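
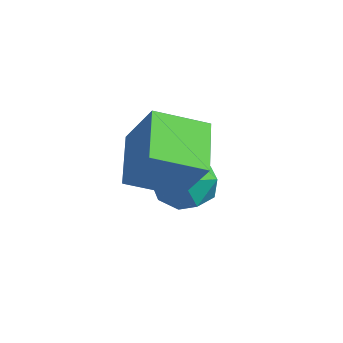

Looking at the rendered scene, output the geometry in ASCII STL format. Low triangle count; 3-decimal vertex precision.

solid 
facet normal -0.985 0.030 -0.171
outer loop
vertex 1.202 -0.149 0.863
vertex 1.127 -1.368 1.083
vertex 0.99 -0.56 2.015
endloop
endfacet
facet normal -0.753 0.651 0.094
outer loop
vertex 1.202 -0.149 0.863
vertex 0.99 -0.56 2.015
vertex 1.778 0.379 1.827
endloop
endfacet
facet normal -0.252 0.904 -0.345
outer loop
vertex 1.202 -0.149 0.863
vertex 1.778 0.379 1.827
vertex 2.402 0.153 0.779
endloop
endfacet
facet normal -0.172 0.440 -0.882
outer loop
vertex 1.202 -0.149 0.863
vertex 2.402 0.153 0.779
vertex 2.0 -0.927 0.319
endloop
endfacet
facet normal -0.626 -0.101 -0.773
outer loop
vertex 1.202 -0.149 0.863
vertex 2.0 -0.927 0.319
vertex 1.127 -1.368 1.083
endloop
endfacet
facet normal -0.448 0.521 0.726
outer loop
vertex 1.778 0.379 1.827
vertex 0.99 -0.56 2.015
vertex 2.06 -0.513 2.641
endloop
endfacet
facet normal -0.823 -0.484 0.299
outer loop
vertex 0.99 -0.56 2.015
vertex 1.127 -1.368 1.083
vertex 1.658 -1.593 2.181
endloop
endfacet
facet normal -0.242 -0.695 -0.677
outer loop
vertex 1.127 -1.368 1.083
vertex 2.0 -0.927 0.319
vertex 2.282 -1.819 1.133
endloop
endfacet
facet normal 0.491 0.180 -0.852
outer loop
vertex 2.0 -0.927 0.319
vertex 2.402 0.153 0.779
vertex 3.07 -0.88 0.945
endloop
endfacet
facet normal 0.363 0.932 0.015
outer loop
vertex 2.402 0.153 0.779
vertex 1.778 0.379 1.827
vertex 2.933 -0.072 1.877
endloop
endfacet
facet normal 0.172 -0.440 0.882
outer loop
vertex 2.858 -1.291 2.097
vertex 2.06 -0.513 2.641
vertex 1.658 -1.593 2.181
endloop
endfacet
facet normal 0.252 -0.904 0.345
outer loop
vertex 2.858 -1.291 2.097
vertex 1.658 -1.593 2.181
vertex 2.282 -1.819 1.133
endloop
endfacet
facet normal 0.753 -0.651 -0.094
outer loop
vertex 2.858 -1.291 2.097
vertex 2.282 -1.819 1.133
vertex 3.07 -0.88 0.945
endloop
endfacet
facet normal 0.985 -0.030 0.171
outer loop
vertex 2.858 -1.291 2.097
vertex 3.07 -0.88 0.945
vertex 2.933 -0.072 1.877
endloop
endfacet
facet normal 0.626 0.101 0.773
outer loop
vertex 2.858 -1.291 2.097
vertex 2.933 -0.072 1.877
vertex 2.06 -0.513 2.641
endloop
endfacet
facet normal -0.491 -0.180 0.852
outer loop
vertex 1.658 -1.593 2.181
vertex 2.06 -0.513 2.641
vertex 0.99 -0.56 2.015
endloop
endfacet
facet normal -0.363 -0.932 -0.015
outer loop
vertex 2.282 -1.819 1.133
vertex 1.658 -1.593 2.181
vertex 1.127 -1.368 1.083
endloop
endfacet
facet normal 0.448 -0.521 -0.726
outer loop
vertex 3.07 -0.88 0.945
vertex 2.282 -1.819 1.133
vertex 2.0 -0.927 0.319
endloop
endfacet
facet normal 0.823 0.484 -0.299
outer loop
vertex 2.933 -0.072 1.877
vertex 3.07 -0.88 0.945
vertex 2.402 0.153 0.779
endloop
endfacet
facet normal 0.242 0.695 0.677
outer loop
vertex 2.06 -0.513 2.641
vertex 2.933 -0.072 1.877
vertex 1.778 0.379 1.827
endloop
endfacet
facet normal -0.611 -0.122 -0.782
outer loop
vertex 1.711 -2.63 3.861
vertex 2.291 -0.914 3.14
vertex 3.281 -3.611 2.788
endloop
endfacet
facet normal -0.297 -0.880 0.370
outer loop
vertex 4.509 -3.366 4.36
vertex 1.711 -2.63 3.861
vertex 3.281 -3.611 2.788
endloop
endfacet
facet normal -0.611 -0.122 -0.782
outer loop
vertex 3.281 -3.611 2.788
vertex 2.291 -0.914 3.14
vertex 3.861 -1.895 2.067
endloop
endfacet
facet normal 0.734 -0.459 -0.502
outer loop
vertex 3.861 -1.895 2.067
vertex 4.509 -3.366 4.36
vertex 3.281 -3.611 2.788
endloop
endfacet
facet normal -0.734 0.459 0.502
outer loop
vertex 1.711 -2.63 3.861
vertex 3.519 -0.669 4.712
vertex 2.291 -0.914 3.14
endloop
endfacet
facet normal -0.297 -0.880 0.370
outer loop
vertex 2.939 -2.385 5.433
vertex 1.711 -2.63 3.861
vertex 4.509 -3.366 4.36
endloop
endfacet
facet normal -0.734 0.459 0.502
outer loop
vertex 2.939 -2.385 5.433
vertex 3.519 -0.669 4.712
vertex 1.711 -2.63 3.861
endloop
endfacet
facet normal 0.297 0.880 -0.370
outer loop
vertex 2.291 -0.914 3.14
vertex 3.519 -0.669 4.712
vertex 3.861 -1.895 2.067
endloop
endfacet
facet normal 0.734 -0.459 -0.502
outer loop
vertex 5.089 -1.65 3.639
vertex 4.509 -3.366 4.36
vertex 3.861 -1.895 2.067
endloop
endfacet
facet normal 0.297 0.880 -0.370
outer loop
vertex 3.861 -1.895 2.067
vertex 3.519 -0.669 4.712
vertex 5.089 -1.65 3.639
endloop
endfacet
facet normal 0.611 0.122 0.782
outer loop
vertex 5.089 -1.65 3.639
vertex 2.939 -2.385 5.433
vertex 4.509 -3.366 4.36
endloop
endfacet
facet normal 0.611 0.122 0.782
outer loop
vertex 3.519 -0.669 4.712
vertex 2.939 -2.385 5.433
vertex 5.089 -1.65 3.639
endloop
endfacet

endsolid


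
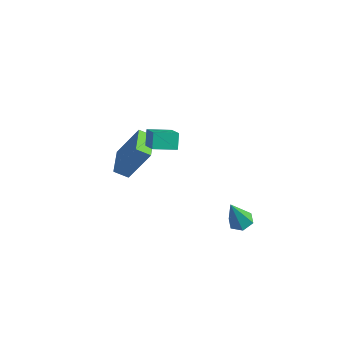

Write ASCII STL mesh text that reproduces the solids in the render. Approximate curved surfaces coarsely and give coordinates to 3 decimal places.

solid 
facet normal 0.099 0.344 -0.934
outer loop
vertex 4.38 1.675 -4.5
vertex 3.934 2.093 -4.393
vertex 4.527 2.235 -4.278
endloop
endfacet
facet normal 0.892 -0.349 0.289
outer loop
vertex 4.38 1.675 -4.5
vertex 4.527 2.235 -4.278
vertex 3.766 1.507 -2.807
endloop
endfacet
facet normal 0.099 0.344 -0.934
outer loop
vertex 4.527 2.235 -4.278
vertex 3.934 2.093 -4.393
vertex 4.081 2.653 -4.171
endloop
endfacet
facet normal 0.626 0.520 0.581
outer loop
vertex 4.527 2.235 -4.278
vertex 4.081 2.653 -4.171
vertex 3.766 1.507 -2.807
endloop
endfacet
facet normal 0.100 0.344 -0.934
outer loop
vertex 4.081 2.653 -4.171
vertex 3.934 2.093 -4.393
vertex 3.489 2.51 -4.287
endloop
endfacet
facet normal -0.297 0.764 0.573
outer loop
vertex 4.081 2.653 -4.171
vertex 3.489 2.51 -4.287
vertex 3.766 1.507 -2.807
endloop
endfacet
facet normal 0.100 0.344 -0.933
outer loop
vertex 3.489 2.51 -4.287
vertex 3.934 2.093 -4.393
vertex 3.342 1.951 -4.509
endloop
endfacet
facet normal -0.951 0.141 0.274
outer loop
vertex 3.489 2.51 -4.287
vertex 3.342 1.951 -4.509
vertex 3.766 1.507 -2.807
endloop
endfacet
facet normal 0.100 0.346 -0.933
outer loop
vertex 3.342 1.951 -4.509
vertex 3.934 2.093 -4.393
vertex 3.788 1.533 -4.616
endloop
endfacet
facet normal -0.686 -0.727 -0.019
outer loop
vertex 3.342 1.951 -4.509
vertex 3.788 1.533 -4.616
vertex 3.766 1.507 -2.807
endloop
endfacet
facet normal 0.100 0.346 -0.933
outer loop
vertex 3.788 1.533 -4.616
vertex 3.934 2.093 -4.393
vertex 4.38 1.675 -4.5
endloop
endfacet
facet normal 0.235 -0.972 -0.011
outer loop
vertex 3.788 1.533 -4.616
vertex 4.38 1.675 -4.5
vertex 3.766 1.507 -2.807
endloop
endfacet
facet normal -0.422 -0.283 -0.861
outer loop
vertex -2.202 0.313 -3.214
vertex -3.098 1.565 -3.187
vertex -1.639 0.725 -3.625
endloop
endfacet
facet normal 0.582 -0.813 -0.017
outer loop
vertex -0.762 1.315 -1.833
vertex -2.202 0.313 -3.214
vertex -1.639 0.725 -3.625
endloop
endfacet
facet normal -0.422 -0.283 -0.861
outer loop
vertex -1.639 0.725 -3.625
vertex -3.098 1.565 -3.187
vertex -2.535 1.977 -3.598
endloop
endfacet
facet normal 0.695 0.509 -0.508
outer loop
vertex -2.535 1.977 -3.598
vertex -0.762 1.315 -1.833
vertex -1.639 0.725 -3.625
endloop
endfacet
facet normal -0.695 -0.509 0.508
outer loop
vertex -2.202 0.313 -3.214
vertex -2.221 2.155 -1.395
vertex -3.098 1.565 -3.187
endloop
endfacet
facet normal 0.582 -0.813 -0.017
outer loop
vertex -1.325 0.903 -1.422
vertex -2.202 0.313 -3.214
vertex -0.762 1.315 -1.833
endloop
endfacet
facet normal -0.695 -0.509 0.508
outer loop
vertex -1.325 0.903 -1.422
vertex -2.221 2.155 -1.395
vertex -2.202 0.313 -3.214
endloop
endfacet
facet normal -0.582 0.813 0.017
outer loop
vertex -3.098 1.565 -3.187
vertex -2.221 2.155 -1.395
vertex -2.535 1.977 -3.598
endloop
endfacet
facet normal 0.695 0.509 -0.508
outer loop
vertex -1.658 2.567 -1.806
vertex -0.762 1.315 -1.833
vertex -2.535 1.977 -3.598
endloop
endfacet
facet normal -0.582 0.813 0.017
outer loop
vertex -2.535 1.977 -3.598
vertex -2.221 2.155 -1.395
vertex -1.658 2.567 -1.806
endloop
endfacet
facet normal 0.422 0.283 0.861
outer loop
vertex -1.658 2.567 -1.806
vertex -1.325 0.903 -1.422
vertex -0.762 1.315 -1.833
endloop
endfacet
facet normal 0.422 0.283 0.861
outer loop
vertex -2.221 2.155 -1.395
vertex -1.325 0.903 -1.422
vertex -1.658 2.567 -1.806
endloop
endfacet
facet normal -0.678 0.463 -0.571
outer loop
vertex -0.869 1.156 0.156
vertex -0.106 2.018 -0.05
vertex -0.57 0.723 -0.55
endloop
endfacet
facet normal -0.652 -0.737 0.176
outer loop
vertex 0.426 0.042 0.29
vertex -0.869 1.156 0.156
vertex -0.57 0.723 -0.55
endloop
endfacet
facet normal -0.678 0.463 -0.571
outer loop
vertex -0.57 0.723 -0.55
vertex -0.106 2.018 -0.05
vertex 0.193 1.585 -0.756
endloop
endfacet
facet normal 0.340 -0.492 -0.802
outer loop
vertex 0.193 1.585 -0.756
vertex 0.426 0.042 0.29
vertex -0.57 0.723 -0.55
endloop
endfacet
facet normal -0.340 0.492 0.802
outer loop
vertex -0.869 1.156 0.156
vertex 0.89 1.337 0.79
vertex -0.106 2.018 -0.05
endloop
endfacet
facet normal -0.652 -0.737 0.176
outer loop
vertex 0.127 0.475 0.996
vertex -0.869 1.156 0.156
vertex 0.426 0.042 0.29
endloop
endfacet
facet normal -0.340 0.492 0.802
outer loop
vertex 0.127 0.475 0.996
vertex 0.89 1.337 0.79
vertex -0.869 1.156 0.156
endloop
endfacet
facet normal 0.652 0.737 -0.176
outer loop
vertex -0.106 2.018 -0.05
vertex 0.89 1.337 0.79
vertex 0.193 1.585 -0.756
endloop
endfacet
facet normal 0.340 -0.492 -0.802
outer loop
vertex 1.189 0.904 0.084
vertex 0.426 0.042 0.29
vertex 0.193 1.585 -0.756
endloop
endfacet
facet normal 0.652 0.737 -0.176
outer loop
vertex 0.193 1.585 -0.756
vertex 0.89 1.337 0.79
vertex 1.189 0.904 0.084
endloop
endfacet
facet normal 0.678 -0.463 0.571
outer loop
vertex 1.189 0.904 0.084
vertex 0.127 0.475 0.996
vertex 0.426 0.042 0.29
endloop
endfacet
facet normal 0.678 -0.463 0.571
outer loop
vertex 0.89 1.337 0.79
vertex 0.127 0.475 0.996
vertex 1.189 0.904 0.084
endloop
endfacet

endsolid


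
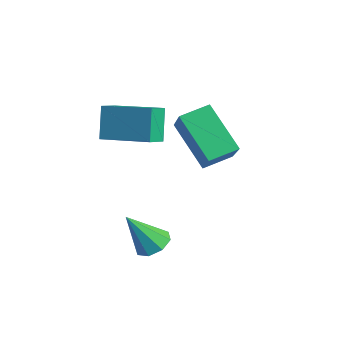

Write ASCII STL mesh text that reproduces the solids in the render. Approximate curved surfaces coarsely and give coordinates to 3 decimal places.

solid 
facet normal 0.071 0.534 -0.842
outer loop
vertex 1.082 0.916 -0.146
vertex 0.428 0.882 -0.223
vertex 0.841 1.3 0.077
endloop
endfacet
facet normal 0.795 0.159 0.586
outer loop
vertex 1.082 0.916 -0.146
vertex 0.841 1.3 0.077
vertex 0.312 0.018 1.143
endloop
endfacet
facet normal 0.072 0.534 -0.843
outer loop
vertex 0.841 1.3 0.077
vertex 0.428 0.882 -0.223
vertex 0.358 1.439 0.124
endloop
endfacet
facet normal 0.239 0.561 0.793
outer loop
vertex 0.841 1.3 0.077
vertex 0.358 1.439 0.124
vertex 0.312 0.018 1.143
endloop
endfacet
facet normal 0.071 0.534 -0.843
outer loop
vertex 0.358 1.439 0.124
vertex 0.428 0.882 -0.223
vertex -0.084 1.252 -0.032
endloop
endfacet
facet normal -0.472 0.524 0.709
outer loop
vertex 0.358 1.439 0.124
vertex -0.084 1.252 -0.032
vertex 0.312 0.018 1.143
endloop
endfacet
facet normal 0.071 0.534 -0.843
outer loop
vertex -0.084 1.252 -0.032
vertex 0.428 0.882 -0.223
vertex -0.227 0.848 -0.3
endloop
endfacet
facet normal -0.920 0.071 0.384
outer loop
vertex -0.084 1.252 -0.032
vertex -0.227 0.848 -0.3
vertex 0.312 0.018 1.143
endloop
endfacet
facet normal 0.072 0.532 -0.843
outer loop
vertex -0.227 0.848 -0.3
vertex 0.428 0.882 -0.223
vertex 0.014 0.464 -0.522
endloop
endfacet
facet normal -0.845 -0.535 0.008
outer loop
vertex -0.227 0.848 -0.3
vertex 0.014 0.464 -0.522
vertex 0.312 0.018 1.143
endloop
endfacet
facet normal 0.072 0.532 -0.844
outer loop
vertex 0.014 0.464 -0.522
vertex 0.428 0.882 -0.223
vertex 0.498 0.324 -0.569
endloop
endfacet
facet normal -0.290 -0.936 -0.199
outer loop
vertex 0.014 0.464 -0.522
vertex 0.498 0.324 -0.569
vertex 0.312 0.018 1.143
endloop
endfacet
facet normal 0.071 0.532 -0.844
outer loop
vertex 0.498 0.324 -0.569
vertex 0.428 0.882 -0.223
vertex 0.94 0.512 -0.413
endloop
endfacet
facet normal 0.423 -0.899 -0.115
outer loop
vertex 0.498 0.324 -0.569
vertex 0.94 0.512 -0.413
vertex 0.312 0.018 1.143
endloop
endfacet
facet normal 0.072 0.532 -0.844
outer loop
vertex 0.94 0.512 -0.413
vertex 0.428 0.882 -0.223
vertex 1.082 0.916 -0.146
endloop
endfacet
facet normal 0.871 -0.445 0.210
outer loop
vertex 0.94 0.512 -0.413
vertex 1.082 0.916 -0.146
vertex 0.312 0.018 1.143
endloop
endfacet
facet normal -0.745 0.228 -0.627
outer loop
vertex -3.186 3.201 2.856
vertex -3.148 4.267 3.199
vertex -1.821 3.626 1.387
endloop
endfacet
facet normal -0.034 -0.951 -0.306
outer loop
vertex -0.472 3.213 2.521
vertex -3.186 3.201 2.856
vertex -1.821 3.626 1.387
endloop
endfacet
facet normal -0.745 0.228 -0.627
outer loop
vertex -1.821 3.626 1.387
vertex -3.148 4.267 3.199
vertex -1.783 4.692 1.73
endloop
endfacet
facet normal 0.666 0.207 -0.717
outer loop
vertex -1.783 4.692 1.73
vertex -0.472 3.213 2.521
vertex -1.821 3.626 1.387
endloop
endfacet
facet normal -0.666 -0.207 0.717
outer loop
vertex -3.186 3.201 2.856
vertex -1.799 3.854 4.333
vertex -3.148 4.267 3.199
endloop
endfacet
facet normal -0.034 -0.951 -0.306
outer loop
vertex -1.837 2.788 3.99
vertex -3.186 3.201 2.856
vertex -0.472 3.213 2.521
endloop
endfacet
facet normal -0.666 -0.207 0.717
outer loop
vertex -1.837 2.788 3.99
vertex -1.799 3.854 4.333
vertex -3.186 3.201 2.856
endloop
endfacet
facet normal 0.034 0.951 0.306
outer loop
vertex -3.148 4.267 3.199
vertex -1.799 3.854 4.333
vertex -1.783 4.692 1.73
endloop
endfacet
facet normal 0.666 0.207 -0.717
outer loop
vertex -0.434 4.279 2.864
vertex -0.472 3.213 2.521
vertex -1.783 4.692 1.73
endloop
endfacet
facet normal 0.034 0.951 0.306
outer loop
vertex -1.783 4.692 1.73
vertex -1.799 3.854 4.333
vertex -0.434 4.279 2.864
endloop
endfacet
facet normal 0.745 -0.228 0.627
outer loop
vertex -0.434 4.279 2.864
vertex -1.837 2.788 3.99
vertex -0.472 3.213 2.521
endloop
endfacet
facet normal 0.745 -0.228 0.627
outer loop
vertex -1.799 3.854 4.333
vertex -1.837 2.788 3.99
vertex -0.434 4.279 2.864
endloop
endfacet
facet normal -0.496 0.782 -0.377
outer loop
vertex -3.296 1.155 4.143
vertex -1.802 2.274 4.496
vertex -2.8 0.879 2.918
endloop
endfacet
facet normal -0.786 -0.589 -0.186
outer loop
vertex -2.398 0.246 3.224
vertex -3.296 1.155 4.143
vertex -2.8 0.879 2.918
endloop
endfacet
facet normal -0.496 0.782 -0.377
outer loop
vertex -2.8 0.879 2.918
vertex -1.802 2.274 4.496
vertex -1.306 1.998 3.271
endloop
endfacet
facet normal 0.368 -0.205 -0.907
outer loop
vertex -1.306 1.998 3.271
vertex -2.398 0.246 3.224
vertex -2.8 0.879 2.918
endloop
endfacet
facet normal -0.368 0.205 0.907
outer loop
vertex -3.296 1.155 4.143
vertex -1.4 1.641 4.802
vertex -1.802 2.274 4.496
endloop
endfacet
facet normal -0.786 -0.589 -0.186
outer loop
vertex -2.894 0.522 4.449
vertex -3.296 1.155 4.143
vertex -2.398 0.246 3.224
endloop
endfacet
facet normal -0.368 0.205 0.907
outer loop
vertex -2.894 0.522 4.449
vertex -1.4 1.641 4.802
vertex -3.296 1.155 4.143
endloop
endfacet
facet normal 0.786 0.589 0.186
outer loop
vertex -1.802 2.274 4.496
vertex -1.4 1.641 4.802
vertex -1.306 1.998 3.271
endloop
endfacet
facet normal 0.368 -0.205 -0.907
outer loop
vertex -0.904 1.365 3.577
vertex -2.398 0.246 3.224
vertex -1.306 1.998 3.271
endloop
endfacet
facet normal 0.786 0.589 0.186
outer loop
vertex -1.306 1.998 3.271
vertex -1.4 1.641 4.802
vertex -0.904 1.365 3.577
endloop
endfacet
facet normal 0.496 -0.782 0.377
outer loop
vertex -0.904 1.365 3.577
vertex -2.894 0.522 4.449
vertex -2.398 0.246 3.224
endloop
endfacet
facet normal 0.496 -0.782 0.377
outer loop
vertex -1.4 1.641 4.802
vertex -2.894 0.522 4.449
vertex -0.904 1.365 3.577
endloop
endfacet

endsolid


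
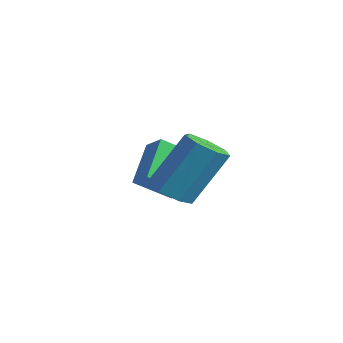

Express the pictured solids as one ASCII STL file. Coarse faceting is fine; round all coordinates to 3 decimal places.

solid 
facet normal -0.171 -0.512 -0.841
outer loop
vertex 1.988 0.697 -0.498
vertex 1.266 0.899 -0.474
vertex 1.839 1.251 -0.805
endloop
endfacet
facet normal 0.958 0.112 -0.263
outer loop
vertex 1.988 0.697 -0.498
vertex 1.839 1.251 -0.805
vertex 2.336 1.739 1.21
endloop
endfacet
facet normal 0.959 0.110 -0.263
outer loop
vertex 2.336 1.739 1.21
vertex 1.839 1.251 -0.805
vertex 2.188 2.293 0.902
endloop
endfacet
facet normal 0.172 0.513 0.841
outer loop
vertex 2.336 1.739 1.21
vertex 2.188 2.293 0.902
vertex 1.614 1.941 1.234
endloop
endfacet
facet normal -0.171 -0.513 -0.841
outer loop
vertex 1.839 1.251 -0.805
vertex 1.266 0.899 -0.474
vertex 1.259 1.54 -0.863
endloop
endfacet
facet normal 0.419 0.734 -0.534
outer loop
vertex 1.839 1.251 -0.805
vertex 1.259 1.54 -0.863
vertex 2.188 2.293 0.902
endloop
endfacet
facet normal 0.419 0.735 -0.534
outer loop
vertex 2.188 2.293 0.902
vertex 1.259 1.54 -0.863
vertex 1.607 2.582 0.844
endloop
endfacet
facet normal 0.171 0.513 0.841
outer loop
vertex 2.188 2.293 0.902
vertex 1.607 2.582 0.844
vertex 1.614 1.941 1.234
endloop
endfacet
facet normal -0.171 -0.513 -0.841
outer loop
vertex 1.259 1.54 -0.863
vertex 1.266 0.899 -0.474
vertex 0.684 1.346 -0.628
endloop
endfacet
facet normal -0.436 0.805 -0.402
outer loop
vertex 1.259 1.54 -0.863
vertex 0.684 1.346 -0.628
vertex 1.607 2.582 0.844
endloop
endfacet
facet normal -0.436 0.805 -0.402
outer loop
vertex 1.607 2.582 0.844
vertex 0.684 1.346 -0.628
vertex 1.032 2.388 1.079
endloop
endfacet
facet normal 0.170 0.514 0.841
outer loop
vertex 1.607 2.582 0.844
vertex 1.032 2.388 1.079
vertex 1.614 1.941 1.234
endloop
endfacet
facet normal -0.172 -0.514 -0.841
outer loop
vertex 0.684 1.346 -0.628
vertex 1.266 0.899 -0.474
vertex 0.547 0.816 -0.276
endloop
endfacet
facet normal -0.962 0.270 0.032
outer loop
vertex 0.684 1.346 -0.628
vertex 0.547 0.816 -0.276
vertex 1.032 2.388 1.079
endloop
endfacet
facet normal -0.962 0.270 0.032
outer loop
vertex 1.032 2.388 1.079
vertex 0.547 0.816 -0.276
vertex 0.895 1.858 1.431
endloop
endfacet
facet normal 0.171 0.514 0.841
outer loop
vertex 1.032 2.388 1.079
vertex 0.895 1.858 1.431
vertex 1.614 1.941 1.234
endloop
endfacet
facet normal -0.172 -0.513 -0.841
outer loop
vertex 0.547 0.816 -0.276
vertex 1.266 0.899 -0.474
vertex 0.951 0.348 -0.073
endloop
endfacet
facet normal -0.765 -0.469 0.442
outer loop
vertex 0.547 0.816 -0.276
vertex 0.951 0.348 -0.073
vertex 0.895 1.858 1.431
endloop
endfacet
facet normal -0.764 -0.469 0.443
outer loop
vertex 0.895 1.858 1.431
vertex 0.951 0.348 -0.073
vertex 1.3 1.39 1.634
endloop
endfacet
facet normal 0.171 0.513 0.841
outer loop
vertex 0.895 1.858 1.431
vertex 1.3 1.39 1.634
vertex 1.614 1.941 1.234
endloop
endfacet
facet normal -0.172 -0.513 -0.841
outer loop
vertex 0.951 0.348 -0.073
vertex 1.266 0.899 -0.474
vertex 1.593 0.295 -0.172
endloop
endfacet
facet normal 0.010 -0.854 0.520
outer loop
vertex 0.951 0.348 -0.073
vertex 1.593 0.295 -0.172
vertex 1.3 1.39 1.634
endloop
endfacet
facet normal 0.010 -0.854 0.520
outer loop
vertex 1.3 1.39 1.634
vertex 1.593 0.295 -0.172
vertex 1.941 1.337 1.535
endloop
endfacet
facet normal 0.172 0.512 0.841
outer loop
vertex 1.3 1.39 1.634
vertex 1.941 1.337 1.535
vertex 1.614 1.941 1.234
endloop
endfacet
facet normal -0.172 -0.513 -0.841
outer loop
vertex 1.593 0.295 -0.172
vertex 1.266 0.899 -0.474
vertex 1.988 0.697 -0.498
endloop
endfacet
facet normal 0.776 -0.596 0.206
outer loop
vertex 1.593 0.295 -0.172
vertex 1.988 0.697 -0.498
vertex 1.941 1.337 1.535
endloop
endfacet
facet normal 0.776 -0.596 0.206
outer loop
vertex 1.941 1.337 1.535
vertex 1.988 0.697 -0.498
vertex 2.336 1.739 1.21
endloop
endfacet
facet normal 0.171 0.512 0.842
outer loop
vertex 1.941 1.337 1.535
vertex 2.336 1.739 1.21
vertex 1.614 1.941 1.234
endloop
endfacet
facet normal -0.464 0.635 0.618
outer loop
vertex -2.468 2.742 -0.358
vertex -1.79 2.791 0.101
vertex -2.016 3.836 -1.142
endloop
endfacet
facet normal -0.826 -0.060 -0.560
outer loop
vertex -1.25 2.789 -2.161
vertex -2.468 2.742 -0.358
vertex -2.016 3.836 -1.142
endloop
endfacet
facet normal -0.464 0.635 0.618
outer loop
vertex -2.016 3.836 -1.142
vertex -1.79 2.791 0.101
vertex -1.338 3.885 -0.683
endloop
endfacet
facet normal 0.318 0.770 -0.552
outer loop
vertex -1.338 3.885 -0.683
vertex -1.25 2.789 -2.161
vertex -2.016 3.836 -1.142
endloop
endfacet
facet normal -0.318 -0.770 0.552
outer loop
vertex -2.468 2.742 -0.358
vertex -1.024 1.744 -0.918
vertex -1.79 2.791 0.101
endloop
endfacet
facet normal -0.826 -0.060 -0.560
outer loop
vertex -1.702 1.695 -1.377
vertex -2.468 2.742 -0.358
vertex -1.25 2.789 -2.161
endloop
endfacet
facet normal -0.318 -0.770 0.552
outer loop
vertex -1.702 1.695 -1.377
vertex -1.024 1.744 -0.918
vertex -2.468 2.742 -0.358
endloop
endfacet
facet normal 0.826 0.060 0.560
outer loop
vertex -1.79 2.791 0.101
vertex -1.024 1.744 -0.918
vertex -1.338 3.885 -0.683
endloop
endfacet
facet normal 0.318 0.770 -0.552
outer loop
vertex -0.572 2.838 -1.702
vertex -1.25 2.789 -2.161
vertex -1.338 3.885 -0.683
endloop
endfacet
facet normal 0.826 0.060 0.560
outer loop
vertex -1.338 3.885 -0.683
vertex -1.024 1.744 -0.918
vertex -0.572 2.838 -1.702
endloop
endfacet
facet normal 0.464 -0.635 -0.618
outer loop
vertex -0.572 2.838 -1.702
vertex -1.702 1.695 -1.377
vertex -1.25 2.789 -2.161
endloop
endfacet
facet normal 0.464 -0.635 -0.618
outer loop
vertex -1.024 1.744 -0.918
vertex -1.702 1.695 -1.377
vertex -0.572 2.838 -1.702
endloop
endfacet

endsolid


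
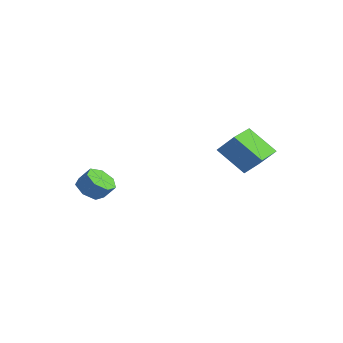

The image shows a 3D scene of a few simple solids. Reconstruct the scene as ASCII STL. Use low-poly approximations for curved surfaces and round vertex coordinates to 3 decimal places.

solid 
facet normal -0.462 -0.453 -0.763
outer loop
vertex -2.055 -2.9 -1.381
vertex -2.923 -2.918 -0.845
vertex -2.582 -2.196 -1.48
endloop
endfacet
facet normal 0.658 0.403 -0.636
outer loop
vertex -2.055 -2.9 -1.381
vertex -2.582 -2.196 -1.48
vertex -1.529 -2.385 -0.511
endloop
endfacet
facet normal 0.658 0.402 -0.637
outer loop
vertex -1.529 -2.385 -0.511
vertex -2.582 -2.196 -1.48
vertex -2.055 -1.68 -0.61
endloop
endfacet
facet normal 0.462 0.452 0.763
outer loop
vertex -1.529 -2.385 -0.511
vertex -2.055 -1.68 -0.61
vertex -2.397 -2.402 0.025
endloop
endfacet
facet normal -0.462 -0.453 -0.763
outer loop
vertex -2.582 -2.196 -1.48
vertex -2.923 -2.918 -0.845
vertex -3.366 -2.035 -1.101
endloop
endfacet
facet normal -0.055 0.873 -0.485
outer loop
vertex -2.582 -2.196 -1.48
vertex -3.366 -2.035 -1.101
vertex -2.055 -1.68 -0.61
endloop
endfacet
facet normal -0.055 0.873 -0.485
outer loop
vertex -2.055 -1.68 -0.61
vertex -3.366 -2.035 -1.101
vertex -2.839 -1.519 -0.231
endloop
endfacet
facet normal 0.462 0.452 0.763
outer loop
vertex -2.055 -1.68 -0.61
vertex -2.839 -1.519 -0.231
vertex -2.397 -2.402 0.025
endloop
endfacet
facet normal -0.462 -0.453 -0.763
outer loop
vertex -3.366 -2.035 -1.101
vertex -2.923 -2.918 -0.845
vertex -3.816 -2.539 -0.529
endloop
endfacet
facet normal -0.727 0.686 0.033
outer loop
vertex -3.366 -2.035 -1.101
vertex -3.816 -2.539 -0.529
vertex -2.839 -1.519 -0.231
endloop
endfacet
facet normal -0.727 0.686 0.033
outer loop
vertex -2.839 -1.519 -0.231
vertex -3.816 -2.539 -0.529
vertex -3.289 -2.023 0.341
endloop
endfacet
facet normal 0.462 0.453 0.763
outer loop
vertex -2.839 -1.519 -0.231
vertex -3.289 -2.023 0.341
vertex -2.397 -2.402 0.025
endloop
endfacet
facet normal -0.462 -0.453 -0.763
outer loop
vertex -3.816 -2.539 -0.529
vertex -2.923 -2.918 -0.845
vertex -3.594 -3.328 -0.195
endloop
endfacet
facet normal -0.851 -0.017 0.525
outer loop
vertex -3.816 -2.539 -0.529
vertex -3.594 -3.328 -0.195
vertex -3.289 -2.023 0.341
endloop
endfacet
facet normal -0.851 -0.017 0.525
outer loop
vertex -3.289 -2.023 0.341
vertex -3.594 -3.328 -0.195
vertex -3.068 -2.812 0.674
endloop
endfacet
facet normal 0.462 0.452 0.763
outer loop
vertex -3.289 -2.023 0.341
vertex -3.068 -2.812 0.674
vertex -2.397 -2.402 0.025
endloop
endfacet
facet normal -0.462 -0.452 -0.763
outer loop
vertex -3.594 -3.328 -0.195
vertex -2.923 -2.918 -0.845
vertex -2.867 -3.808 -0.351
endloop
endfacet
facet normal -0.334 -0.708 0.622
outer loop
vertex -3.594 -3.328 -0.195
vertex -2.867 -3.808 -0.351
vertex -3.068 -2.812 0.674
endloop
endfacet
facet normal -0.336 -0.708 0.622
outer loop
vertex -3.068 -2.812 0.674
vertex -2.867 -3.808 -0.351
vertex -2.341 -3.293 0.519
endloop
endfacet
facet normal 0.462 0.452 0.763
outer loop
vertex -3.068 -2.812 0.674
vertex -2.341 -3.293 0.519
vertex -2.397 -2.402 0.025
endloop
endfacet
facet normal -0.462 -0.453 -0.763
outer loop
vertex -2.867 -3.808 -0.351
vertex -2.923 -2.918 -0.845
vertex -2.182 -3.618 -0.878
endloop
endfacet
facet normal 0.433 -0.866 0.251
outer loop
vertex -2.867 -3.808 -0.351
vertex -2.182 -3.618 -0.878
vertex -2.341 -3.293 0.519
endloop
endfacet
facet normal 0.434 -0.865 0.251
outer loop
vertex -2.341 -3.293 0.519
vertex -2.182 -3.618 -0.878
vertex -1.656 -3.102 -0.009
endloop
endfacet
facet normal 0.462 0.452 0.763
outer loop
vertex -2.341 -3.293 0.519
vertex -1.656 -3.102 -0.009
vertex -2.397 -2.402 0.025
endloop
endfacet
facet normal -0.462 -0.453 -0.763
outer loop
vertex -2.182 -3.618 -0.878
vertex -2.923 -2.918 -0.845
vertex -2.055 -2.9 -1.381
endloop
endfacet
facet normal 0.875 -0.372 -0.309
outer loop
vertex -2.182 -3.618 -0.878
vertex -2.055 -2.9 -1.381
vertex -1.656 -3.102 -0.009
endloop
endfacet
facet normal 0.875 -0.372 -0.309
outer loop
vertex -1.656 -3.102 -0.009
vertex -2.055 -2.9 -1.381
vertex -1.529 -2.385 -0.511
endloop
endfacet
facet normal 0.462 0.452 0.763
outer loop
vertex -1.656 -3.102 -0.009
vertex -1.529 -2.385 -0.511
vertex -2.397 -2.402 0.025
endloop
endfacet
facet normal -0.679 0.735 -0.000
outer loop
vertex 2.629 4.33 4.583
vertex 3.811 5.421 3.097
vertex 1.897 3.653 3.503
endloop
endfacet
facet normal -0.540 -0.498 0.678
outer loop
vertex 3.369 2.059 3.503
vertex 2.629 4.33 4.583
vertex 1.897 3.653 3.503
endloop
endfacet
facet normal -0.679 0.735 0.000
outer loop
vertex 1.897 3.653 3.503
vertex 3.811 5.421 3.097
vertex 3.078 4.744 2.017
endloop
endfacet
facet normal -0.499 -0.460 -0.734
outer loop
vertex 3.078 4.744 2.017
vertex 3.369 2.059 3.503
vertex 1.897 3.653 3.503
endloop
endfacet
facet normal 0.499 0.460 0.735
outer loop
vertex 2.629 4.33 4.583
vertex 5.283 3.827 3.097
vertex 3.811 5.421 3.097
endloop
endfacet
facet normal -0.539 -0.498 0.679
outer loop
vertex 4.102 2.736 4.583
vertex 2.629 4.33 4.583
vertex 3.369 2.059 3.503
endloop
endfacet
facet normal 0.498 0.461 0.734
outer loop
vertex 4.102 2.736 4.583
vertex 5.283 3.827 3.097
vertex 2.629 4.33 4.583
endloop
endfacet
facet normal 0.540 0.498 -0.679
outer loop
vertex 3.811 5.421 3.097
vertex 5.283 3.827 3.097
vertex 3.078 4.744 2.017
endloop
endfacet
facet normal -0.498 -0.461 -0.735
outer loop
vertex 4.551 3.15 2.017
vertex 3.369 2.059 3.503
vertex 3.078 4.744 2.017
endloop
endfacet
facet normal 0.540 0.499 -0.678
outer loop
vertex 3.078 4.744 2.017
vertex 5.283 3.827 3.097
vertex 4.551 3.15 2.017
endloop
endfacet
facet normal 0.678 -0.735 0.000
outer loop
vertex 4.551 3.15 2.017
vertex 4.102 2.736 4.583
vertex 3.369 2.059 3.503
endloop
endfacet
facet normal 0.679 -0.734 0.000
outer loop
vertex 5.283 3.827 3.097
vertex 4.102 2.736 4.583
vertex 4.551 3.15 2.017
endloop
endfacet

endsolid


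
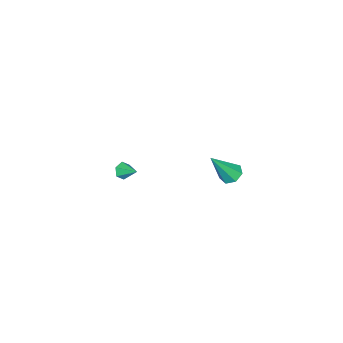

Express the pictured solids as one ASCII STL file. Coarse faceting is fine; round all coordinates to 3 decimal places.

solid 
facet normal -0.246 -0.849 -0.468
outer loop
vertex -2.196 -4.255 -2.549
vertex -2.448 -3.982 -2.912
vertex -1.944 -4.094 -2.974
endloop
endfacet
facet normal 0.868 -0.055 0.494
outer loop
vertex -2.196 -4.255 -2.549
vertex -1.944 -4.094 -2.974
vertex -2.192 -3.098 -2.428
endloop
endfacet
facet normal -0.246 -0.849 -0.467
outer loop
vertex -1.944 -4.094 -2.974
vertex -2.448 -3.982 -2.912
vertex -2.196 -3.821 -3.338
endloop
endfacet
facet normal 0.868 0.387 -0.311
outer loop
vertex -1.944 -4.094 -2.974
vertex -2.196 -3.821 -3.338
vertex -2.192 -3.098 -2.428
endloop
endfacet
facet normal -0.246 -0.849 -0.467
outer loop
vertex -2.196 -3.821 -3.338
vertex -2.448 -3.982 -2.912
vertex -2.7 -3.709 -3.276
endloop
endfacet
facet normal 0.097 0.779 -0.619
outer loop
vertex -2.196 -3.821 -3.338
vertex -2.7 -3.709 -3.276
vertex -2.192 -3.098 -2.428
endloop
endfacet
facet normal -0.246 -0.849 -0.467
outer loop
vertex -2.7 -3.709 -3.276
vertex -2.448 -3.982 -2.912
vertex -2.952 -3.87 -2.85
endloop
endfacet
facet normal -0.673 0.729 -0.122
outer loop
vertex -2.7 -3.709 -3.276
vertex -2.952 -3.87 -2.85
vertex -2.192 -3.098 -2.428
endloop
endfacet
facet normal -0.246 -0.849 -0.468
outer loop
vertex -2.952 -3.87 -2.85
vertex -2.448 -3.982 -2.912
vertex -2.7 -4.143 -2.487
endloop
endfacet
facet normal -0.672 0.288 0.683
outer loop
vertex -2.952 -3.87 -2.85
vertex -2.7 -4.143 -2.487
vertex -2.192 -3.098 -2.428
endloop
endfacet
facet normal -0.246 -0.849 -0.468
outer loop
vertex -2.7 -4.143 -2.487
vertex -2.448 -3.982 -2.912
vertex -2.196 -4.255 -2.549
endloop
endfacet
facet normal 0.099 -0.104 0.990
outer loop
vertex -2.7 -4.143 -2.487
vertex -2.196 -4.255 -2.549
vertex -2.192 -3.098 -2.428
endloop
endfacet
facet normal -0.418 0.355 -0.836
outer loop
vertex 1.273 3.454 2.528
vertex 0.842 3.038 2.567
vertex 0.85 3.592 2.798
endloop
endfacet
facet normal 0.505 0.765 0.400
outer loop
vertex 1.273 3.454 2.528
vertex 0.85 3.592 2.798
vertex 1.638 2.362 4.153
endloop
endfacet
facet normal -0.420 0.355 -0.836
outer loop
vertex 0.85 3.592 2.798
vertex 0.842 3.038 2.567
vertex 0.421 3.313 2.895
endloop
endfacet
facet normal -0.252 0.639 0.727
outer loop
vertex 0.85 3.592 2.798
vertex 0.421 3.313 2.895
vertex 1.638 2.362 4.153
endloop
endfacet
facet normal -0.418 0.356 -0.836
outer loop
vertex 0.421 3.313 2.895
vertex 0.842 3.038 2.567
vertex 0.309 2.827 2.744
endloop
endfacet
facet normal -0.734 -0.042 0.678
outer loop
vertex 0.421 3.313 2.895
vertex 0.309 2.827 2.744
vertex 1.638 2.362 4.153
endloop
endfacet
facet normal -0.419 0.358 -0.834
outer loop
vertex 0.309 2.827 2.744
vertex 0.842 3.038 2.567
vertex 0.598 2.501 2.459
endloop
endfacet
facet normal -0.576 -0.764 0.291
outer loop
vertex 0.309 2.827 2.744
vertex 0.598 2.501 2.459
vertex 1.638 2.362 4.153
endloop
endfacet
facet normal -0.417 0.358 -0.835
outer loop
vertex 0.598 2.501 2.459
vertex 0.842 3.038 2.567
vertex 1.071 2.579 2.256
endloop
endfacet
facet normal 0.101 -0.985 -0.143
outer loop
vertex 0.598 2.501 2.459
vertex 1.071 2.579 2.256
vertex 1.638 2.362 4.153
endloop
endfacet
facet normal -0.420 0.356 -0.835
outer loop
vertex 1.071 2.579 2.256
vertex 0.842 3.038 2.567
vertex 1.371 3.003 2.286
endloop
endfacet
facet normal 0.789 -0.537 -0.297
outer loop
vertex 1.071 2.579 2.256
vertex 1.371 3.003 2.286
vertex 1.638 2.362 4.153
endloop
endfacet
facet normal -0.420 0.357 -0.835
outer loop
vertex 1.371 3.003 2.286
vertex 0.842 3.038 2.567
vertex 1.273 3.454 2.528
endloop
endfacet
facet normal 0.969 0.241 -0.056
outer loop
vertex 1.371 3.003 2.286
vertex 1.273 3.454 2.528
vertex 1.638 2.362 4.153
endloop
endfacet

endsolid


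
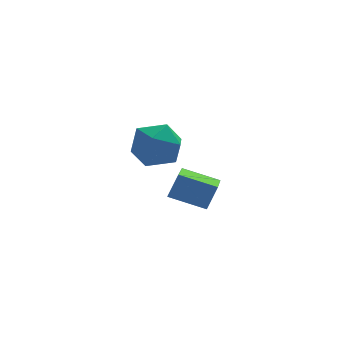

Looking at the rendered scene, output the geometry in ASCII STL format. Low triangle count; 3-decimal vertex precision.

solid 
facet normal -0.200 -0.091 0.976
outer loop
vertex -2.79 2.841 -1.7
vertex -2.391 1.711 -1.724
vertex -1.634 2.609 -1.485
endloop
endfacet
facet normal -0.034 0.583 0.812
outer loop
vertex -2.79 2.841 -1.7
vertex -1.634 2.609 -1.485
vertex -1.94 3.544 -2.169
endloop
endfacet
facet normal -0.495 0.809 0.316
outer loop
vertex -2.79 2.841 -1.7
vertex -1.94 3.544 -2.169
vertex -2.886 3.224 -2.832
endloop
endfacet
facet normal -0.946 0.275 0.173
outer loop
vertex -2.79 2.841 -1.7
vertex -2.886 3.224 -2.832
vertex -3.165 2.091 -2.557
endloop
endfacet
facet normal -0.764 -0.282 0.581
outer loop
vertex -2.79 2.841 -1.7
vertex -3.165 2.091 -2.557
vertex -2.391 1.711 -1.724
endloop
endfacet
facet normal 0.618 0.586 0.524
outer loop
vertex -1.94 3.544 -2.169
vertex -1.634 2.609 -1.485
vertex -1.015 2.849 -2.483
endloop
endfacet
facet normal 0.350 -0.505 0.789
outer loop
vertex -1.634 2.609 -1.485
vertex -2.391 1.711 -1.724
vertex -1.294 1.716 -2.208
endloop
endfacet
facet normal -0.561 -0.814 0.150
outer loop
vertex -2.391 1.711 -1.724
vertex -3.165 2.091 -2.557
vertex -2.24 1.396 -2.871
endloop
endfacet
facet normal -0.856 0.087 -0.510
outer loop
vertex -3.165 2.091 -2.557
vertex -2.886 3.224 -2.832
vertex -2.546 2.331 -3.555
endloop
endfacet
facet normal -0.127 0.952 -0.278
outer loop
vertex -2.886 3.224 -2.832
vertex -1.94 3.544 -2.169
vertex -1.789 3.229 -3.316
endloop
endfacet
facet normal 0.946 -0.275 -0.173
outer loop
vertex -1.39 2.099 -3.34
vertex -1.015 2.849 -2.483
vertex -1.294 1.716 -2.208
endloop
endfacet
facet normal 0.495 -0.809 -0.316
outer loop
vertex -1.39 2.099 -3.34
vertex -1.294 1.716 -2.208
vertex -2.24 1.396 -2.871
endloop
endfacet
facet normal 0.034 -0.583 -0.812
outer loop
vertex -1.39 2.099 -3.34
vertex -2.24 1.396 -2.871
vertex -2.546 2.331 -3.555
endloop
endfacet
facet normal 0.200 0.091 -0.976
outer loop
vertex -1.39 2.099 -3.34
vertex -2.546 2.331 -3.555
vertex -1.789 3.229 -3.316
endloop
endfacet
facet normal 0.764 0.282 -0.581
outer loop
vertex -1.39 2.099 -3.34
vertex -1.789 3.229 -3.316
vertex -1.015 2.849 -2.483
endloop
endfacet
facet normal 0.856 -0.087 0.510
outer loop
vertex -1.294 1.716 -2.208
vertex -1.015 2.849 -2.483
vertex -1.634 2.609 -1.485
endloop
endfacet
facet normal 0.127 -0.952 0.278
outer loop
vertex -2.24 1.396 -2.871
vertex -1.294 1.716 -2.208
vertex -2.391 1.711 -1.724
endloop
endfacet
facet normal -0.618 -0.586 -0.524
outer loop
vertex -2.546 2.331 -3.555
vertex -2.24 1.396 -2.871
vertex -3.165 2.091 -2.557
endloop
endfacet
facet normal -0.350 0.505 -0.789
outer loop
vertex -1.789 3.229 -3.316
vertex -2.546 2.331 -3.555
vertex -2.886 3.224 -2.832
endloop
endfacet
facet normal 0.561 0.814 -0.150
outer loop
vertex -1.015 2.849 -2.483
vertex -1.789 3.229 -3.316
vertex -1.94 3.544 -2.169
endloop
endfacet
facet normal -0.870 0.374 0.322
outer loop
vertex -2.171 -2.0 -1.775
vertex -1.674 -0.331 -2.369
vertex -2.625 -2.213 -2.754
endloop
endfacet
facet normal -0.270 -0.907 0.323
outer loop
vertex -1.286 -2.789 -3.251
vertex -2.171 -2.0 -1.775
vertex -2.625 -2.213 -2.754
endloop
endfacet
facet normal -0.870 0.374 0.322
outer loop
vertex -2.625 -2.213 -2.754
vertex -1.674 -0.331 -2.369
vertex -2.128 -0.544 -3.348
endloop
endfacet
facet normal -0.413 -0.194 -0.890
outer loop
vertex -2.128 -0.544 -3.348
vertex -1.286 -2.789 -3.251
vertex -2.625 -2.213 -2.754
endloop
endfacet
facet normal 0.413 0.194 0.890
outer loop
vertex -2.171 -2.0 -1.775
vertex -0.335 -0.907 -2.866
vertex -1.674 -0.331 -2.369
endloop
endfacet
facet normal -0.270 -0.907 0.323
outer loop
vertex -0.832 -2.576 -2.272
vertex -2.171 -2.0 -1.775
vertex -1.286 -2.789 -3.251
endloop
endfacet
facet normal 0.413 0.194 0.890
outer loop
vertex -0.832 -2.576 -2.272
vertex -0.335 -0.907 -2.866
vertex -2.171 -2.0 -1.775
endloop
endfacet
facet normal 0.270 0.907 -0.323
outer loop
vertex -1.674 -0.331 -2.369
vertex -0.335 -0.907 -2.866
vertex -2.128 -0.544 -3.348
endloop
endfacet
facet normal -0.413 -0.194 -0.890
outer loop
vertex -0.789 -1.12 -3.845
vertex -1.286 -2.789 -3.251
vertex -2.128 -0.544 -3.348
endloop
endfacet
facet normal 0.270 0.907 -0.323
outer loop
vertex -2.128 -0.544 -3.348
vertex -0.335 -0.907 -2.866
vertex -0.789 -1.12 -3.845
endloop
endfacet
facet normal 0.870 -0.374 -0.322
outer loop
vertex -0.789 -1.12 -3.845
vertex -0.832 -2.576 -2.272
vertex -1.286 -2.789 -3.251
endloop
endfacet
facet normal 0.870 -0.374 -0.322
outer loop
vertex -0.335 -0.907 -2.866
vertex -0.832 -2.576 -2.272
vertex -0.789 -1.12 -3.845
endloop
endfacet

endsolid


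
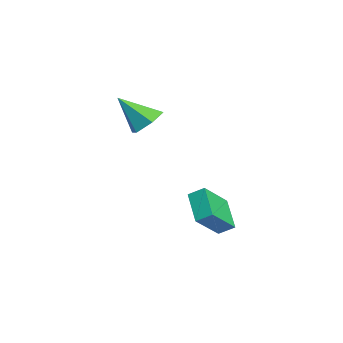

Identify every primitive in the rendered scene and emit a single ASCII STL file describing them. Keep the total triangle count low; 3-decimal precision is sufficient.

solid 
facet normal 0.100 0.675 -0.731
outer loop
vertex -1.074 -2.616 2.29
vertex -2.008 -2.805 1.988
vertex -1.837 -2.093 2.669
endloop
endfacet
facet normal 0.548 0.213 0.809
outer loop
vertex -1.074 -2.616 2.29
vertex -1.837 -2.093 2.669
vertex -2.212 -4.175 3.472
endloop
endfacet
facet normal 0.100 0.675 -0.731
outer loop
vertex -1.837 -2.093 2.669
vertex -2.008 -2.805 1.988
vertex -2.771 -2.281 2.367
endloop
endfacet
facet normal -0.353 0.391 0.850
outer loop
vertex -1.837 -2.093 2.669
vertex -2.771 -2.281 2.367
vertex -2.212 -4.175 3.472
endloop
endfacet
facet normal 0.100 0.675 -0.731
outer loop
vertex -2.771 -2.281 2.367
vertex -2.008 -2.805 1.988
vertex -2.943 -2.993 1.686
endloop
endfacet
facet normal -0.941 -0.086 0.328
outer loop
vertex -2.771 -2.281 2.367
vertex -2.943 -2.993 1.686
vertex -2.212 -4.175 3.472
endloop
endfacet
facet normal 0.100 0.675 -0.731
outer loop
vertex -2.943 -2.993 1.686
vertex -2.008 -2.805 1.988
vertex -2.18 -3.517 1.307
endloop
endfacet
facet normal -0.627 -0.743 -0.235
outer loop
vertex -2.943 -2.993 1.686
vertex -2.18 -3.517 1.307
vertex -2.212 -4.175 3.472
endloop
endfacet
facet normal 0.100 0.675 -0.731
outer loop
vertex -2.18 -3.517 1.307
vertex -2.008 -2.805 1.988
vertex -1.245 -3.328 1.609
endloop
endfacet
facet normal 0.275 -0.921 -0.276
outer loop
vertex -2.18 -3.517 1.307
vertex -1.245 -3.328 1.609
vertex -2.212 -4.175 3.472
endloop
endfacet
facet normal 0.100 0.675 -0.731
outer loop
vertex -1.245 -3.328 1.609
vertex -2.008 -2.805 1.988
vertex -1.074 -2.616 2.29
endloop
endfacet
facet normal 0.862 -0.443 0.246
outer loop
vertex -1.245 -3.328 1.609
vertex -1.074 -2.616 2.29
vertex -2.212 -4.175 3.472
endloop
endfacet
facet normal -0.557 0.547 -0.625
outer loop
vertex -0.778 0.773 -2.567
vertex 0.71 1.056 -3.646
vertex -0.979 0.032 -3.037
endloop
endfacet
facet normal -0.800 -0.152 0.581
outer loop
vertex 0.13 -1.056 -1.794
vertex -0.778 0.773 -2.567
vertex -0.979 0.032 -3.037
endloop
endfacet
facet normal -0.557 0.547 -0.625
outer loop
vertex -0.979 0.032 -3.037
vertex 0.71 1.056 -3.646
vertex 0.51 0.315 -4.116
endloop
endfacet
facet normal -0.222 -0.823 -0.522
outer loop
vertex 0.51 0.315 -4.116
vertex 0.13 -1.056 -1.794
vertex -0.979 0.032 -3.037
endloop
endfacet
facet normal 0.222 0.823 0.522
outer loop
vertex -0.778 0.773 -2.567
vertex 1.819 -0.032 -2.403
vertex 0.71 1.056 -3.646
endloop
endfacet
facet normal -0.800 -0.152 0.580
outer loop
vertex 0.33 -0.315 -1.324
vertex -0.778 0.773 -2.567
vertex 0.13 -1.056 -1.794
endloop
endfacet
facet normal 0.222 0.823 0.522
outer loop
vertex 0.33 -0.315 -1.324
vertex 1.819 -0.032 -2.403
vertex -0.778 0.773 -2.567
endloop
endfacet
facet normal 0.800 0.152 -0.580
outer loop
vertex 0.71 1.056 -3.646
vertex 1.819 -0.032 -2.403
vertex 0.51 0.315 -4.116
endloop
endfacet
facet normal -0.222 -0.823 -0.522
outer loop
vertex 1.618 -0.773 -2.873
vertex 0.13 -1.056 -1.794
vertex 0.51 0.315 -4.116
endloop
endfacet
facet normal 0.800 0.151 -0.581
outer loop
vertex 0.51 0.315 -4.116
vertex 1.819 -0.032 -2.403
vertex 1.618 -0.773 -2.873
endloop
endfacet
facet normal 0.557 -0.547 0.625
outer loop
vertex 1.618 -0.773 -2.873
vertex 0.33 -0.315 -1.324
vertex 0.13 -1.056 -1.794
endloop
endfacet
facet normal 0.557 -0.547 0.625
outer loop
vertex 1.819 -0.032 -2.403
vertex 0.33 -0.315 -1.324
vertex 1.618 -0.773 -2.873
endloop
endfacet

endsolid


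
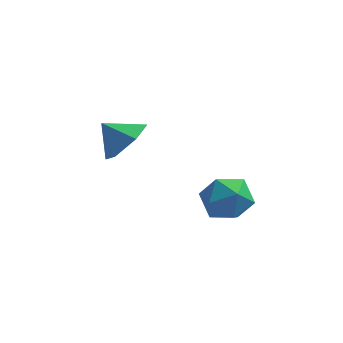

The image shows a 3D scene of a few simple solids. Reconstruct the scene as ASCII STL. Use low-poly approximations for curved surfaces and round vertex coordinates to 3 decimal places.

solid 
facet normal -0.075 0.625 0.777
outer loop
vertex 0.951 -1.139 -3.415
vertex 0.88 -1.944 -2.775
vertex 1.803 -1.548 -3.004
endloop
endfacet
facet normal 0.316 0.914 0.255
outer loop
vertex 0.951 -1.139 -3.415
vertex 1.803 -1.548 -3.004
vertex 1.792 -1.267 -3.996
endloop
endfacet
facet normal -0.088 0.939 -0.334
outer loop
vertex 0.951 -1.139 -3.415
vertex 1.792 -1.267 -3.996
vertex 0.862 -1.49 -4.379
endloop
endfacet
facet normal -0.727 0.664 -0.174
outer loop
vertex 0.951 -1.139 -3.415
vertex 0.862 -1.49 -4.379
vertex 0.299 -1.909 -3.625
endloop
endfacet
facet normal -0.720 0.470 0.511
outer loop
vertex 0.951 -1.139 -3.415
vertex 0.299 -1.909 -3.625
vertex 0.88 -1.944 -2.775
endloop
endfacet
facet normal 0.868 0.481 0.127
outer loop
vertex 1.792 -1.267 -3.996
vertex 1.803 -1.548 -3.004
vertex 2.241 -2.151 -3.715
endloop
endfacet
facet normal 0.236 0.012 0.972
outer loop
vertex 1.803 -1.548 -3.004
vertex 0.88 -1.944 -2.775
vertex 1.678 -2.57 -2.961
endloop
endfacet
facet normal -0.806 -0.238 0.541
outer loop
vertex 0.88 -1.944 -2.775
vertex 0.299 -1.909 -3.625
vertex 0.748 -2.793 -3.344
endloop
endfacet
facet normal -0.819 0.076 -0.569
outer loop
vertex 0.299 -1.909 -3.625
vertex 0.862 -1.49 -4.379
vertex 0.737 -2.512 -4.336
endloop
endfacet
facet normal 0.216 0.520 -0.826
outer loop
vertex 0.862 -1.49 -4.379
vertex 1.792 -1.267 -3.996
vertex 1.66 -2.116 -4.565
endloop
endfacet
facet normal 0.727 -0.664 0.174
outer loop
vertex 1.589 -2.921 -3.925
vertex 2.241 -2.151 -3.715
vertex 1.678 -2.57 -2.961
endloop
endfacet
facet normal 0.088 -0.939 0.334
outer loop
vertex 1.589 -2.921 -3.925
vertex 1.678 -2.57 -2.961
vertex 0.748 -2.793 -3.344
endloop
endfacet
facet normal -0.316 -0.914 -0.255
outer loop
vertex 1.589 -2.921 -3.925
vertex 0.748 -2.793 -3.344
vertex 0.737 -2.512 -4.336
endloop
endfacet
facet normal 0.075 -0.625 -0.777
outer loop
vertex 1.589 -2.921 -3.925
vertex 0.737 -2.512 -4.336
vertex 1.66 -2.116 -4.565
endloop
endfacet
facet normal 0.720 -0.470 -0.511
outer loop
vertex 1.589 -2.921 -3.925
vertex 1.66 -2.116 -4.565
vertex 2.241 -2.151 -3.715
endloop
endfacet
facet normal 0.819 -0.076 0.569
outer loop
vertex 1.678 -2.57 -2.961
vertex 2.241 -2.151 -3.715
vertex 1.803 -1.548 -3.004
endloop
endfacet
facet normal -0.216 -0.520 0.826
outer loop
vertex 0.748 -2.793 -3.344
vertex 1.678 -2.57 -2.961
vertex 0.88 -1.944 -2.775
endloop
endfacet
facet normal -0.868 -0.481 -0.127
outer loop
vertex 0.737 -2.512 -4.336
vertex 0.748 -2.793 -3.344
vertex 0.299 -1.909 -3.625
endloop
endfacet
facet normal -0.236 -0.012 -0.972
outer loop
vertex 1.66 -2.116 -4.565
vertex 0.737 -2.512 -4.336
vertex 0.862 -1.49 -4.379
endloop
endfacet
facet normal 0.806 0.238 -0.541
outer loop
vertex 2.241 -2.151 -3.715
vertex 1.66 -2.116 -4.565
vertex 1.792 -1.267 -3.996
endloop
endfacet
facet normal 0.753 -0.175 -0.634
outer loop
vertex -1.995 1.873 -3.067
vertex -2.703 1.491 -3.803
vertex -2.447 2.551 -3.792
endloop
endfacet
facet normal -0.050 0.714 0.699
outer loop
vertex -1.995 1.873 -3.067
vertex -2.447 2.551 -3.792
vertex -3.637 1.709 -3.017
endloop
endfacet
facet normal 0.754 -0.176 -0.633
outer loop
vertex -2.447 2.551 -3.792
vertex -2.703 1.491 -3.803
vertex -3.154 2.169 -4.528
endloop
endfacet
facet normal -0.539 0.838 0.083
outer loop
vertex -2.447 2.551 -3.792
vertex -3.154 2.169 -4.528
vertex -3.637 1.709 -3.017
endloop
endfacet
facet normal 0.754 -0.176 -0.633
outer loop
vertex -3.154 2.169 -4.528
vertex -2.703 1.491 -3.803
vertex -3.41 1.109 -4.539
endloop
endfacet
facet normal -0.945 0.231 -0.232
outer loop
vertex -3.154 2.169 -4.528
vertex -3.41 1.109 -4.539
vertex -3.637 1.709 -3.017
endloop
endfacet
facet normal 0.754 -0.176 -0.633
outer loop
vertex -3.41 1.109 -4.539
vertex -2.703 1.491 -3.803
vertex -2.959 0.432 -3.814
endloop
endfacet
facet normal -0.863 -0.501 0.069
outer loop
vertex -3.41 1.109 -4.539
vertex -2.959 0.432 -3.814
vertex -3.637 1.709 -3.017
endloop
endfacet
facet normal 0.753 -0.176 -0.634
outer loop
vertex -2.959 0.432 -3.814
vertex -2.703 1.491 -3.803
vertex -2.251 0.814 -3.078
endloop
endfacet
facet normal -0.374 -0.626 0.685
outer loop
vertex -2.959 0.432 -3.814
vertex -2.251 0.814 -3.078
vertex -3.637 1.709 -3.017
endloop
endfacet
facet normal 0.753 -0.176 -0.634
outer loop
vertex -2.251 0.814 -3.078
vertex -2.703 1.491 -3.803
vertex -1.995 1.873 -3.067
endloop
endfacet
facet normal 0.032 -0.018 0.999
outer loop
vertex -2.251 0.814 -3.078
vertex -1.995 1.873 -3.067
vertex -3.637 1.709 -3.017
endloop
endfacet

endsolid


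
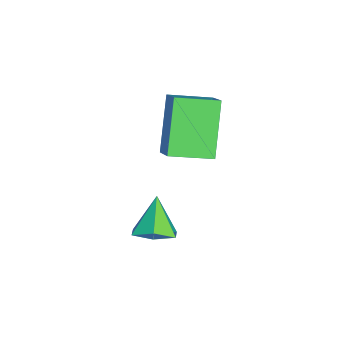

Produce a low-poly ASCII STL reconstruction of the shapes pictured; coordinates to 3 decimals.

solid 
facet normal -0.757 -0.162 -0.632
outer loop
vertex -3.343 -3.194 3.299
vertex -3.383 -1.944 3.027
vertex -2.169 -3.448 1.958
endloop
endfacet
facet normal 0.031 -0.977 0.212
outer loop
vertex -1.457 -3.296 2.553
vertex -3.343 -3.194 3.299
vertex -2.169 -3.448 1.958
endloop
endfacet
facet normal -0.757 -0.162 -0.632
outer loop
vertex -2.169 -3.448 1.958
vertex -3.383 -1.944 3.027
vertex -2.209 -2.198 1.686
endloop
endfacet
facet normal 0.652 -0.141 -0.745
outer loop
vertex -2.209 -2.198 1.686
vertex -1.457 -3.296 2.553
vertex -2.169 -3.448 1.958
endloop
endfacet
facet normal -0.652 0.141 0.745
outer loop
vertex -3.343 -3.194 3.299
vertex -2.671 -1.792 3.622
vertex -3.383 -1.944 3.027
endloop
endfacet
facet normal 0.031 -0.977 0.212
outer loop
vertex -2.631 -3.042 3.894
vertex -3.343 -3.194 3.299
vertex -1.457 -3.296 2.553
endloop
endfacet
facet normal -0.652 0.141 0.745
outer loop
vertex -2.631 -3.042 3.894
vertex -2.671 -1.792 3.622
vertex -3.343 -3.194 3.299
endloop
endfacet
facet normal -0.031 0.977 -0.212
outer loop
vertex -3.383 -1.944 3.027
vertex -2.671 -1.792 3.622
vertex -2.209 -2.198 1.686
endloop
endfacet
facet normal 0.652 -0.141 -0.745
outer loop
vertex -1.497 -2.046 2.281
vertex -1.457 -3.296 2.553
vertex -2.209 -2.198 1.686
endloop
endfacet
facet normal -0.031 0.977 -0.212
outer loop
vertex -2.209 -2.198 1.686
vertex -2.671 -1.792 3.622
vertex -1.497 -2.046 2.281
endloop
endfacet
facet normal 0.757 0.162 0.632
outer loop
vertex -1.497 -2.046 2.281
vertex -2.631 -3.042 3.894
vertex -1.457 -3.296 2.553
endloop
endfacet
facet normal 0.757 0.162 0.632
outer loop
vertex -2.671 -1.792 3.622
vertex -2.631 -3.042 3.894
vertex -1.497 -2.046 2.281
endloop
endfacet
facet normal 0.566 -0.097 -0.819
outer loop
vertex -0.181 -3.758 0.241
vertex -0.726 -3.698 -0.143
vertex -0.378 -3.153 0.033
endloop
endfacet
facet normal 0.442 0.417 0.794
outer loop
vertex -0.181 -3.758 0.241
vertex -0.378 -3.153 0.033
vertex -1.394 -3.582 0.823
endloop
endfacet
facet normal 0.566 -0.097 -0.818
outer loop
vertex -0.378 -3.153 0.033
vertex -0.726 -3.698 -0.143
vertex -0.924 -3.092 -0.352
endloop
endfacet
facet normal -0.133 0.933 0.336
outer loop
vertex -0.378 -3.153 0.033
vertex -0.924 -3.092 -0.352
vertex -1.394 -3.582 0.823
endloop
endfacet
facet normal 0.565 -0.098 -0.819
outer loop
vertex -0.924 -3.092 -0.352
vertex -0.726 -3.698 -0.143
vertex -1.272 -3.637 -0.527
endloop
endfacet
facet normal -0.824 0.558 -0.097
outer loop
vertex -0.924 -3.092 -0.352
vertex -1.272 -3.637 -0.527
vertex -1.394 -3.582 0.823
endloop
endfacet
facet normal 0.565 -0.096 -0.819
outer loop
vertex -1.272 -3.637 -0.527
vertex -0.726 -3.698 -0.143
vertex -1.074 -4.243 -0.319
endloop
endfacet
facet normal -0.941 -0.332 -0.071
outer loop
vertex -1.272 -3.637 -0.527
vertex -1.074 -4.243 -0.319
vertex -1.394 -3.582 0.823
endloop
endfacet
facet normal 0.567 -0.098 -0.818
outer loop
vertex -1.074 -4.243 -0.319
vertex -0.726 -3.698 -0.143
vertex -0.529 -4.303 0.066
endloop
endfacet
facet normal -0.367 -0.846 0.387
outer loop
vertex -1.074 -4.243 -0.319
vertex -0.529 -4.303 0.066
vertex -1.394 -3.582 0.823
endloop
endfacet
facet normal 0.566 -0.099 -0.819
outer loop
vertex -0.529 -4.303 0.066
vertex -0.726 -3.698 -0.143
vertex -0.181 -3.758 0.241
endloop
endfacet
facet normal 0.325 -0.471 0.820
outer loop
vertex -0.529 -4.303 0.066
vertex -0.181 -3.758 0.241
vertex -1.394 -3.582 0.823
endloop
endfacet

endsolid


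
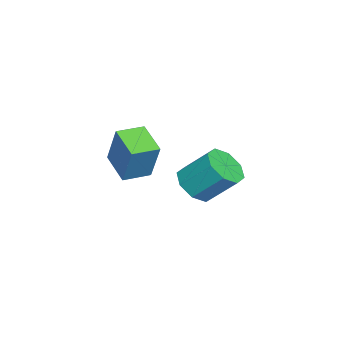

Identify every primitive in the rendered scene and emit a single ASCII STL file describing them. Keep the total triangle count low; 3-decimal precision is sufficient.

solid 
facet normal -0.071 -0.696 -0.714
outer loop
vertex 0.062 -0.199 -4.761
vertex -0.477 -0.697 -4.222
vertex -0.613 -0.046 -4.843
endloop
endfacet
facet normal 0.239 0.684 -0.689
outer loop
vertex 0.062 -0.199 -4.761
vertex -0.613 -0.046 -4.843
vertex 0.176 0.935 -3.596
endloop
endfacet
facet normal 0.240 0.683 -0.689
outer loop
vertex 0.176 0.935 -3.596
vertex -0.613 -0.046 -4.843
vertex -0.498 1.088 -3.679
endloop
endfacet
facet normal 0.070 0.696 0.715
outer loop
vertex 0.176 0.935 -3.596
vertex -0.498 1.088 -3.679
vertex -0.363 0.437 -3.058
endloop
endfacet
facet normal -0.070 -0.696 -0.715
outer loop
vertex -0.613 -0.046 -4.843
vertex -0.477 -0.697 -4.222
vertex -1.208 -0.275 -4.562
endloop
endfacet
facet normal -0.516 0.639 -0.571
outer loop
vertex -0.613 -0.046 -4.843
vertex -1.208 -0.275 -4.562
vertex -0.498 1.088 -3.679
endloop
endfacet
facet normal -0.515 0.639 -0.572
outer loop
vertex -0.498 1.088 -3.679
vertex -1.208 -0.275 -4.562
vertex -1.093 0.86 -3.398
endloop
endfacet
facet normal 0.071 0.696 0.714
outer loop
vertex -0.498 1.088 -3.679
vertex -1.093 0.86 -3.398
vertex -0.363 0.437 -3.058
endloop
endfacet
facet normal -0.070 -0.696 -0.715
outer loop
vertex -1.208 -0.275 -4.562
vertex -0.477 -0.697 -4.222
vertex -1.375 -0.751 -4.082
endloop
endfacet
facet normal -0.968 0.220 -0.119
outer loop
vertex -1.208 -0.275 -4.562
vertex -1.375 -0.751 -4.082
vertex -1.093 0.86 -3.398
endloop
endfacet
facet normal -0.968 0.220 -0.119
outer loop
vertex -1.093 0.86 -3.398
vertex -1.375 -0.751 -4.082
vertex -1.26 0.384 -2.918
endloop
endfacet
facet normal 0.070 0.696 0.715
outer loop
vertex -1.093 0.86 -3.398
vertex -1.26 0.384 -2.918
vertex -0.363 0.437 -3.058
endloop
endfacet
facet normal -0.069 -0.696 -0.714
outer loop
vertex -1.375 -0.751 -4.082
vertex -0.477 -0.697 -4.222
vertex -1.016 -1.195 -3.684
endloop
endfacet
facet normal -0.854 -0.328 0.404
outer loop
vertex -1.375 -0.751 -4.082
vertex -1.016 -1.195 -3.684
vertex -1.26 0.384 -2.918
endloop
endfacet
facet normal -0.855 -0.327 0.402
outer loop
vertex -1.26 0.384 -2.918
vertex -1.016 -1.195 -3.684
vertex -0.902 -0.061 -2.519
endloop
endfacet
facet normal 0.070 0.697 0.714
outer loop
vertex -1.26 0.384 -2.918
vertex -0.902 -0.061 -2.519
vertex -0.363 0.437 -3.058
endloop
endfacet
facet normal -0.070 -0.696 -0.715
outer loop
vertex -1.016 -1.195 -3.684
vertex -0.477 -0.697 -4.222
vertex -0.342 -1.348 -3.601
endloop
endfacet
facet normal -0.240 -0.684 0.689
outer loop
vertex -1.016 -1.195 -3.684
vertex -0.342 -1.348 -3.601
vertex -0.902 -0.061 -2.519
endloop
endfacet
facet normal -0.239 -0.684 0.690
outer loop
vertex -0.902 -0.061 -2.519
vertex -0.342 -1.348 -3.601
vertex -0.227 -0.214 -2.437
endloop
endfacet
facet normal 0.071 0.696 0.714
outer loop
vertex -0.902 -0.061 -2.519
vertex -0.227 -0.214 -2.437
vertex -0.363 0.437 -3.058
endloop
endfacet
facet normal -0.071 -0.696 -0.714
outer loop
vertex -0.342 -1.348 -3.601
vertex -0.477 -0.697 -4.222
vertex 0.253 -1.12 -3.882
endloop
endfacet
facet normal 0.515 -0.639 0.572
outer loop
vertex -0.342 -1.348 -3.601
vertex 0.253 -1.12 -3.882
vertex -0.227 -0.214 -2.437
endloop
endfacet
facet normal 0.516 -0.638 0.572
outer loop
vertex -0.227 -0.214 -2.437
vertex 0.253 -1.12 -3.882
vertex 0.368 0.015 -2.718
endloop
endfacet
facet normal 0.070 0.696 0.715
outer loop
vertex -0.227 -0.214 -2.437
vertex 0.368 0.015 -2.718
vertex -0.363 0.437 -3.058
endloop
endfacet
facet normal -0.070 -0.696 -0.715
outer loop
vertex 0.253 -1.12 -3.882
vertex -0.477 -0.697 -4.222
vertex 0.42 -0.644 -4.362
endloop
endfacet
facet normal 0.968 -0.220 0.119
outer loop
vertex 0.253 -1.12 -3.882
vertex 0.42 -0.644 -4.362
vertex 0.368 0.015 -2.718
endloop
endfacet
facet normal 0.968 -0.220 0.119
outer loop
vertex 0.368 0.015 -2.718
vertex 0.42 -0.644 -4.362
vertex 0.535 0.491 -3.198
endloop
endfacet
facet normal 0.070 0.696 0.715
outer loop
vertex 0.368 0.015 -2.718
vertex 0.535 0.491 -3.198
vertex -0.363 0.437 -3.058
endloop
endfacet
facet normal -0.070 -0.697 -0.714
outer loop
vertex 0.42 -0.644 -4.362
vertex -0.477 -0.697 -4.222
vertex 0.062 -0.199 -4.761
endloop
endfacet
facet normal 0.855 0.327 -0.403
outer loop
vertex 0.42 -0.644 -4.362
vertex 0.062 -0.199 -4.761
vertex 0.535 0.491 -3.198
endloop
endfacet
facet normal 0.854 0.329 -0.404
outer loop
vertex 0.535 0.491 -3.198
vertex 0.062 -0.199 -4.761
vertex 0.176 0.935 -3.596
endloop
endfacet
facet normal 0.069 0.696 0.714
outer loop
vertex 0.535 0.491 -3.198
vertex 0.176 0.935 -3.596
vertex -0.363 0.437 -3.058
endloop
endfacet
facet normal -0.617 0.786 -0.018
outer loop
vertex 2.824 -1.839 0.377
vertex 3.78 -1.1 -0.128
vertex 2.325 -2.267 -1.191
endloop
endfacet
facet normal -0.729 -0.565 0.386
outer loop
vertex 2.98 -3.1 -1.172
vertex 2.824 -1.839 0.377
vertex 2.325 -2.267 -1.191
endloop
endfacet
facet normal -0.618 0.786 -0.018
outer loop
vertex 2.325 -2.267 -1.191
vertex 3.78 -1.1 -0.128
vertex 3.282 -1.527 -1.696
endloop
endfacet
facet normal -0.293 -0.251 -0.923
outer loop
vertex 3.282 -1.527 -1.696
vertex 2.98 -3.1 -1.172
vertex 2.325 -2.267 -1.191
endloop
endfacet
facet normal 0.293 0.251 0.922
outer loop
vertex 2.824 -1.839 0.377
vertex 4.435 -1.933 -0.109
vertex 3.78 -1.1 -0.128
endloop
endfacet
facet normal -0.730 -0.564 0.386
outer loop
vertex 3.478 -2.673 0.396
vertex 2.824 -1.839 0.377
vertex 2.98 -3.1 -1.172
endloop
endfacet
facet normal 0.293 0.251 0.923
outer loop
vertex 3.478 -2.673 0.396
vertex 4.435 -1.933 -0.109
vertex 2.824 -1.839 0.377
endloop
endfacet
facet normal 0.730 0.565 -0.386
outer loop
vertex 3.78 -1.1 -0.128
vertex 4.435 -1.933 -0.109
vertex 3.282 -1.527 -1.696
endloop
endfacet
facet normal -0.293 -0.251 -0.922
outer loop
vertex 3.936 -2.361 -1.677
vertex 2.98 -3.1 -1.172
vertex 3.282 -1.527 -1.696
endloop
endfacet
facet normal 0.730 0.564 -0.386
outer loop
vertex 3.282 -1.527 -1.696
vertex 4.435 -1.933 -0.109
vertex 3.936 -2.361 -1.677
endloop
endfacet
facet normal 0.617 -0.786 0.018
outer loop
vertex 3.936 -2.361 -1.677
vertex 3.478 -2.673 0.396
vertex 2.98 -3.1 -1.172
endloop
endfacet
facet normal 0.618 -0.786 0.018
outer loop
vertex 4.435 -1.933 -0.109
vertex 3.478 -2.673 0.396
vertex 3.936 -2.361 -1.677
endloop
endfacet

endsolid


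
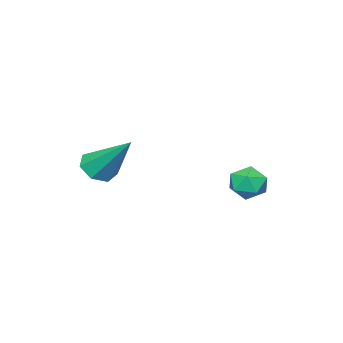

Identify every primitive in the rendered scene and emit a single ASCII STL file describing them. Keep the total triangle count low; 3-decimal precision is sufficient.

solid 
facet normal -0.013 -0.709 -0.705
outer loop
vertex 2.377 -1.56 2.891
vertex 1.726 -1.83 3.175
vertex 1.825 -1.3 2.64
endloop
endfacet
facet normal 0.526 0.771 -0.359
outer loop
vertex 2.377 -1.56 2.891
vertex 1.825 -1.3 2.64
vertex 1.754 -0.29 4.705
endloop
endfacet
facet normal -0.014 -0.709 -0.705
outer loop
vertex 1.825 -1.3 2.64
vertex 1.726 -1.83 3.175
vertex 1.199 -1.439 2.792
endloop
endfacet
facet normal -0.294 0.855 -0.428
outer loop
vertex 1.825 -1.3 2.64
vertex 1.199 -1.439 2.792
vertex 1.754 -0.29 4.705
endloop
endfacet
facet normal -0.014 -0.709 -0.705
outer loop
vertex 1.199 -1.439 2.792
vertex 1.726 -1.83 3.175
vertex 0.969 -1.872 3.232
endloop
endfacet
facet normal -0.890 0.456 -0.016
outer loop
vertex 1.199 -1.439 2.792
vertex 0.969 -1.872 3.232
vertex 1.754 -0.29 4.705
endloop
endfacet
facet normal -0.014 -0.709 -0.705
outer loop
vertex 0.969 -1.872 3.232
vertex 1.726 -1.83 3.175
vertex 1.309 -2.274 3.63
endloop
endfacet
facet normal -0.813 -0.125 0.568
outer loop
vertex 0.969 -1.872 3.232
vertex 1.309 -2.274 3.63
vertex 1.754 -0.29 4.705
endloop
endfacet
facet normal -0.012 -0.710 -0.704
outer loop
vertex 1.309 -2.274 3.63
vertex 1.726 -1.83 3.175
vertex 1.963 -2.341 3.686
endloop
endfacet
facet normal -0.122 -0.452 0.884
outer loop
vertex 1.309 -2.274 3.63
vertex 1.963 -2.341 3.686
vertex 1.754 -0.29 4.705
endloop
endfacet
facet normal -0.012 -0.710 -0.704
outer loop
vertex 1.963 -2.341 3.686
vertex 1.726 -1.83 3.175
vertex 2.438 -2.023 3.357
endloop
endfacet
facet normal 0.665 -0.277 0.693
outer loop
vertex 1.963 -2.341 3.686
vertex 2.438 -2.023 3.357
vertex 1.754 -0.29 4.705
endloop
endfacet
facet normal -0.013 -0.710 -0.704
outer loop
vertex 2.438 -2.023 3.357
vertex 1.726 -1.83 3.175
vertex 2.377 -1.56 2.891
endloop
endfacet
facet normal 0.953 0.267 0.140
outer loop
vertex 2.438 -2.023 3.357
vertex 2.377 -1.56 2.891
vertex 1.754 -0.29 4.705
endloop
endfacet
facet normal -0.002 0.494 0.870
outer loop
vertex -2.839 1.896 2.263
vertex -2.805 1.202 2.657
vertex -2.13 1.575 2.447
endloop
endfacet
facet normal 0.307 0.882 0.357
outer loop
vertex -2.839 1.896 2.263
vertex -2.13 1.575 2.447
vertex -2.245 1.906 1.728
endloop
endfacet
facet normal -0.168 0.971 -0.168
outer loop
vertex -2.839 1.896 2.263
vertex -2.245 1.906 1.728
vertex -2.99 1.737 1.495
endloop
endfacet
facet normal -0.770 0.638 0.019
outer loop
vertex -2.839 1.896 2.263
vertex -2.99 1.737 1.495
vertex -3.336 1.302 2.068
endloop
endfacet
facet normal -0.668 0.342 0.661
outer loop
vertex -2.839 1.896 2.263
vertex -3.336 1.302 2.068
vertex -2.805 1.202 2.657
endloop
endfacet
facet normal 0.856 0.508 0.097
outer loop
vertex -2.245 1.906 1.728
vertex -2.13 1.575 2.447
vertex -1.844 1.218 1.792
endloop
endfacet
facet normal 0.356 -0.123 0.926
outer loop
vertex -2.13 1.575 2.447
vertex -2.805 1.202 2.657
vertex -2.19 0.783 2.365
endloop
endfacet
facet normal -0.721 -0.366 0.588
outer loop
vertex -2.805 1.202 2.657
vertex -3.336 1.302 2.068
vertex -2.935 0.614 2.132
endloop
endfacet
facet normal -0.886 0.114 -0.449
outer loop
vertex -3.336 1.302 2.068
vertex -2.99 1.737 1.495
vertex -3.05 0.945 1.413
endloop
endfacet
facet normal 0.087 0.653 -0.753
outer loop
vertex -2.99 1.737 1.495
vertex -2.245 1.906 1.728
vertex -2.375 1.318 1.203
endloop
endfacet
facet normal 0.770 -0.638 -0.019
outer loop
vertex -2.341 0.624 1.597
vertex -1.844 1.218 1.792
vertex -2.19 0.783 2.365
endloop
endfacet
facet normal 0.168 -0.971 0.168
outer loop
vertex -2.341 0.624 1.597
vertex -2.19 0.783 2.365
vertex -2.935 0.614 2.132
endloop
endfacet
facet normal -0.307 -0.882 -0.357
outer loop
vertex -2.341 0.624 1.597
vertex -2.935 0.614 2.132
vertex -3.05 0.945 1.413
endloop
endfacet
facet normal 0.002 -0.494 -0.870
outer loop
vertex -2.341 0.624 1.597
vertex -3.05 0.945 1.413
vertex -2.375 1.318 1.203
endloop
endfacet
facet normal 0.668 -0.342 -0.661
outer loop
vertex -2.341 0.624 1.597
vertex -2.375 1.318 1.203
vertex -1.844 1.218 1.792
endloop
endfacet
facet normal 0.886 -0.114 0.449
outer loop
vertex -2.19 0.783 2.365
vertex -1.844 1.218 1.792
vertex -2.13 1.575 2.447
endloop
endfacet
facet normal -0.087 -0.653 0.753
outer loop
vertex -2.935 0.614 2.132
vertex -2.19 0.783 2.365
vertex -2.805 1.202 2.657
endloop
endfacet
facet normal -0.856 -0.508 -0.097
outer loop
vertex -3.05 0.945 1.413
vertex -2.935 0.614 2.132
vertex -3.336 1.302 2.068
endloop
endfacet
facet normal -0.356 0.123 -0.926
outer loop
vertex -2.375 1.318 1.203
vertex -3.05 0.945 1.413
vertex -2.99 1.737 1.495
endloop
endfacet
facet normal 0.721 0.366 -0.588
outer loop
vertex -1.844 1.218 1.792
vertex -2.375 1.318 1.203
vertex -2.245 1.906 1.728
endloop
endfacet

endsolid


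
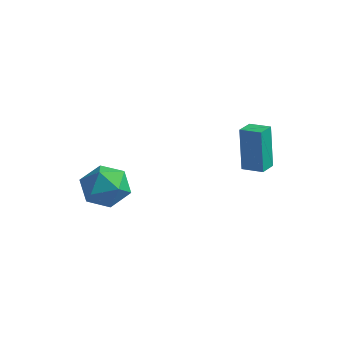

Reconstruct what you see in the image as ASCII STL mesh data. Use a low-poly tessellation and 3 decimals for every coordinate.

solid 
facet normal -0.988 -0.057 -0.146
outer loop
vertex 2.207 1.64 -1.698
vertex 2.18 2.458 -1.833
vertex 2.511 1.33 -3.641
endloop
endfacet
facet normal 0.032 -0.986 0.162
outer loop
vertex 3.42 1.382 -3.507
vertex 2.207 1.64 -1.698
vertex 2.511 1.33 -3.641
endloop
endfacet
facet normal -0.988 -0.056 -0.146
outer loop
vertex 2.511 1.33 -3.641
vertex 2.18 2.458 -1.833
vertex 2.484 2.148 -3.775
endloop
endfacet
facet normal 0.153 -0.155 -0.976
outer loop
vertex 2.484 2.148 -3.775
vertex 3.42 1.382 -3.507
vertex 2.511 1.33 -3.641
endloop
endfacet
facet normal -0.153 0.156 0.976
outer loop
vertex 2.207 1.64 -1.698
vertex 3.089 2.51 -1.699
vertex 2.18 2.458 -1.833
endloop
endfacet
facet normal 0.033 -0.986 0.163
outer loop
vertex 3.116 1.692 -1.565
vertex 2.207 1.64 -1.698
vertex 3.42 1.382 -3.507
endloop
endfacet
facet normal -0.152 0.155 0.976
outer loop
vertex 3.116 1.692 -1.565
vertex 3.089 2.51 -1.699
vertex 2.207 1.64 -1.698
endloop
endfacet
facet normal -0.032 0.986 -0.163
outer loop
vertex 2.18 2.458 -1.833
vertex 3.089 2.51 -1.699
vertex 2.484 2.148 -3.775
endloop
endfacet
facet normal 0.152 -0.156 -0.976
outer loop
vertex 3.393 2.2 -3.642
vertex 3.42 1.382 -3.507
vertex 2.484 2.148 -3.775
endloop
endfacet
facet normal -0.033 0.986 -0.162
outer loop
vertex 2.484 2.148 -3.775
vertex 3.089 2.51 -1.699
vertex 3.393 2.2 -3.642
endloop
endfacet
facet normal 0.988 0.057 0.146
outer loop
vertex 3.393 2.2 -3.642
vertex 3.116 1.692 -1.565
vertex 3.42 1.382 -3.507
endloop
endfacet
facet normal 0.988 0.056 0.146
outer loop
vertex 3.089 2.51 -1.699
vertex 3.116 1.692 -1.565
vertex 3.393 2.2 -3.642
endloop
endfacet
facet normal -0.618 -0.082 0.782
outer loop
vertex -1.545 -2.27 -2.809
vertex -1.822 -3.243 -3.13
vertex -1.001 -3.115 -2.468
endloop
endfacet
facet normal -0.063 0.338 0.939
outer loop
vertex -1.545 -2.27 -2.809
vertex -1.001 -3.115 -2.468
vertex -0.485 -2.231 -2.752
endloop
endfacet
facet normal -0.058 0.879 0.474
outer loop
vertex -1.545 -2.27 -2.809
vertex -0.485 -2.231 -2.752
vertex -0.987 -1.813 -3.589
endloop
endfacet
facet normal -0.608 0.793 0.029
outer loop
vertex -1.545 -2.27 -2.809
vertex -0.987 -1.813 -3.589
vertex -1.813 -2.438 -3.823
endloop
endfacet
facet normal -0.955 0.200 0.219
outer loop
vertex -1.545 -2.27 -2.809
vertex -1.813 -2.438 -3.823
vertex -1.822 -3.243 -3.13
endloop
endfacet
facet normal 0.534 -0.041 0.844
outer loop
vertex -0.485 -2.231 -2.752
vertex -1.001 -3.115 -2.468
vertex -0.107 -3.182 -3.037
endloop
endfacet
facet normal -0.364 -0.721 0.590
outer loop
vertex -1.001 -3.115 -2.468
vertex -1.822 -3.243 -3.13
vertex -0.933 -3.807 -3.271
endloop
endfacet
facet normal -0.909 -0.265 -0.320
outer loop
vertex -1.822 -3.243 -3.13
vertex -1.813 -2.438 -3.823
vertex -1.435 -3.389 -4.108
endloop
endfacet
facet normal -0.348 0.695 -0.629
outer loop
vertex -1.813 -2.438 -3.823
vertex -0.987 -1.813 -3.589
vertex -0.919 -2.505 -4.392
endloop
endfacet
facet normal 0.544 0.834 0.091
outer loop
vertex -0.987 -1.813 -3.589
vertex -0.485 -2.231 -2.752
vertex -0.098 -2.377 -3.73
endloop
endfacet
facet normal 0.608 -0.793 -0.029
outer loop
vertex -0.375 -3.35 -4.051
vertex -0.107 -3.182 -3.037
vertex -0.933 -3.807 -3.271
endloop
endfacet
facet normal 0.058 -0.879 -0.474
outer loop
vertex -0.375 -3.35 -4.051
vertex -0.933 -3.807 -3.271
vertex -1.435 -3.389 -4.108
endloop
endfacet
facet normal 0.063 -0.338 -0.939
outer loop
vertex -0.375 -3.35 -4.051
vertex -1.435 -3.389 -4.108
vertex -0.919 -2.505 -4.392
endloop
endfacet
facet normal 0.618 0.082 -0.782
outer loop
vertex -0.375 -3.35 -4.051
vertex -0.919 -2.505 -4.392
vertex -0.098 -2.377 -3.73
endloop
endfacet
facet normal 0.955 -0.200 -0.219
outer loop
vertex -0.375 -3.35 -4.051
vertex -0.098 -2.377 -3.73
vertex -0.107 -3.182 -3.037
endloop
endfacet
facet normal 0.348 -0.695 0.629
outer loop
vertex -0.933 -3.807 -3.271
vertex -0.107 -3.182 -3.037
vertex -1.001 -3.115 -2.468
endloop
endfacet
facet normal -0.544 -0.834 -0.091
outer loop
vertex -1.435 -3.389 -4.108
vertex -0.933 -3.807 -3.271
vertex -1.822 -3.243 -3.13
endloop
endfacet
facet normal -0.534 0.041 -0.844
outer loop
vertex -0.919 -2.505 -4.392
vertex -1.435 -3.389 -4.108
vertex -1.813 -2.438 -3.823
endloop
endfacet
facet normal 0.364 0.721 -0.590
outer loop
vertex -0.098 -2.377 -3.73
vertex -0.919 -2.505 -4.392
vertex -0.987 -1.813 -3.589
endloop
endfacet
facet normal 0.909 0.265 0.320
outer loop
vertex -0.107 -3.182 -3.037
vertex -0.098 -2.377 -3.73
vertex -0.485 -2.231 -2.752
endloop
endfacet

endsolid


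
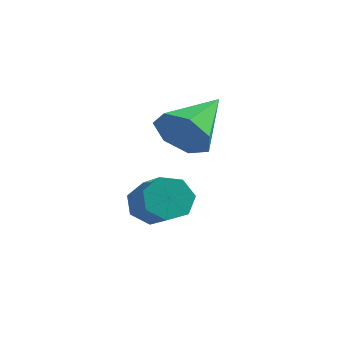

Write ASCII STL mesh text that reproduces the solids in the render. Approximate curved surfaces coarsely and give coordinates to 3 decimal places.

solid 
facet normal -0.020 -0.918 -0.395
outer loop
vertex -1.567 -3.8 -0.58
vertex -1.926 -3.533 -1.182
vertex -1.188 -3.598 -1.069
endloop
endfacet
facet normal 0.752 0.146 0.643
outer loop
vertex -1.567 -3.8 -0.58
vertex -1.188 -3.598 -1.069
vertex -1.894 -2.127 -0.578
endloop
endfacet
facet normal -0.021 -0.919 -0.394
outer loop
vertex -1.188 -3.598 -1.069
vertex -1.926 -3.533 -1.182
vertex -1.364 -3.348 -1.643
endloop
endfacet
facet normal 0.889 0.452 -0.076
outer loop
vertex -1.188 -3.598 -1.069
vertex -1.364 -3.348 -1.643
vertex -1.894 -2.127 -0.578
endloop
endfacet
facet normal -0.022 -0.918 -0.395
outer loop
vertex -1.364 -3.348 -1.643
vertex -1.926 -3.533 -1.182
vertex -1.964 -3.236 -1.87
endloop
endfacet
facet normal 0.364 0.697 -0.618
outer loop
vertex -1.364 -3.348 -1.643
vertex -1.964 -3.236 -1.87
vertex -1.894 -2.127 -0.578
endloop
endfacet
facet normal -0.021 -0.918 -0.395
outer loop
vertex -1.964 -3.236 -1.87
vertex -1.926 -3.533 -1.182
vertex -2.535 -3.348 -1.579
endloop
endfacet
facet normal -0.430 0.697 -0.575
outer loop
vertex -1.964 -3.236 -1.87
vertex -2.535 -3.348 -1.579
vertex -1.894 -2.127 -0.578
endloop
endfacet
facet normal -0.022 -0.918 -0.395
outer loop
vertex -2.535 -3.348 -1.579
vertex -1.926 -3.533 -1.182
vertex -2.648 -3.599 -0.989
endloop
endfacet
facet normal -0.892 0.451 0.021
outer loop
vertex -2.535 -3.348 -1.579
vertex -2.648 -3.599 -0.989
vertex -1.894 -2.127 -0.578
endloop
endfacet
facet normal -0.022 -0.918 -0.395
outer loop
vertex -2.648 -3.599 -0.989
vertex -1.926 -3.533 -1.182
vertex -2.217 -3.8 -0.545
endloop
endfacet
facet normal -0.676 0.145 0.722
outer loop
vertex -2.648 -3.599 -0.989
vertex -2.217 -3.8 -0.545
vertex -1.894 -2.127 -0.578
endloop
endfacet
facet normal -0.021 -0.919 -0.395
outer loop
vertex -2.217 -3.8 -0.545
vertex -1.926 -3.533 -1.182
vertex -1.567 -3.8 -0.58
endloop
endfacet
facet normal 0.054 0.009 0.999
outer loop
vertex -2.217 -3.8 -0.545
vertex -1.567 -3.8 -0.58
vertex -1.894 -2.127 -0.578
endloop
endfacet
facet normal -0.706 0.504 -0.497
outer loop
vertex -2.577 -2.984 -4.141
vertex -2.991 -3.133 -3.704
vertex -2.619 -2.638 -3.731
endloop
endfacet
facet normal 0.704 0.577 -0.415
outer loop
vertex -2.577 -2.984 -4.141
vertex -2.619 -2.638 -3.731
vertex -1.715 -3.598 -3.533
endloop
endfacet
facet normal 0.703 0.577 -0.416
outer loop
vertex -1.715 -3.598 -3.533
vertex -2.619 -2.638 -3.731
vertex -1.757 -3.252 -3.124
endloop
endfacet
facet normal 0.707 -0.503 0.498
outer loop
vertex -1.715 -3.598 -3.533
vertex -1.757 -3.252 -3.124
vertex -2.129 -3.747 -3.096
endloop
endfacet
facet normal -0.706 0.503 -0.498
outer loop
vertex -2.619 -2.638 -3.731
vertex -2.991 -3.133 -3.704
vertex -2.941 -2.664 -3.301
endloop
endfacet
facet normal 0.378 0.863 0.335
outer loop
vertex -2.619 -2.638 -3.731
vertex -2.941 -2.664 -3.301
vertex -1.757 -3.252 -3.124
endloop
endfacet
facet normal 0.378 0.863 0.335
outer loop
vertex -1.757 -3.252 -3.124
vertex -2.941 -2.664 -3.301
vertex -2.079 -3.278 -2.694
endloop
endfacet
facet normal 0.706 -0.503 0.499
outer loop
vertex -1.757 -3.252 -3.124
vertex -2.079 -3.278 -2.694
vertex -2.129 -3.747 -3.096
endloop
endfacet
facet normal -0.707 0.503 -0.498
outer loop
vertex -2.941 -2.664 -3.301
vertex -2.991 -3.133 -3.704
vertex -3.301 -3.044 -3.174
endloop
endfacet
facet normal -0.232 0.499 0.835
outer loop
vertex -2.941 -2.664 -3.301
vertex -3.301 -3.044 -3.174
vertex -2.079 -3.278 -2.694
endloop
endfacet
facet normal -0.232 0.499 0.835
outer loop
vertex -2.079 -3.278 -2.694
vertex -3.301 -3.044 -3.174
vertex -2.439 -3.658 -2.567
endloop
endfacet
facet normal 0.706 -0.503 0.498
outer loop
vertex -2.079 -3.278 -2.694
vertex -2.439 -3.658 -2.567
vertex -2.129 -3.747 -3.096
endloop
endfacet
facet normal -0.706 0.503 -0.498
outer loop
vertex -3.301 -3.044 -3.174
vertex -2.991 -3.133 -3.704
vertex -3.427 -3.49 -3.446
endloop
endfacet
facet normal -0.668 -0.241 0.704
outer loop
vertex -3.301 -3.044 -3.174
vertex -3.427 -3.49 -3.446
vertex -2.439 -3.658 -2.567
endloop
endfacet
facet normal -0.668 -0.241 0.704
outer loop
vertex -2.439 -3.658 -2.567
vertex -3.427 -3.49 -3.446
vertex -2.565 -4.104 -2.839
endloop
endfacet
facet normal 0.706 -0.503 0.498
outer loop
vertex -2.439 -3.658 -2.567
vertex -2.565 -4.104 -2.839
vertex -2.129 -3.747 -3.096
endloop
endfacet
facet normal -0.706 0.503 -0.498
outer loop
vertex -3.427 -3.49 -3.446
vertex -2.991 -3.133 -3.704
vertex -3.225 -3.668 -3.912
endloop
endfacet
facet normal -0.600 -0.799 0.045
outer loop
vertex -3.427 -3.49 -3.446
vertex -3.225 -3.668 -3.912
vertex -2.565 -4.104 -2.839
endloop
endfacet
facet normal -0.600 -0.799 0.045
outer loop
vertex -2.565 -4.104 -2.839
vertex -3.225 -3.668 -3.912
vertex -2.363 -4.282 -3.305
endloop
endfacet
facet normal 0.706 -0.503 0.498
outer loop
vertex -2.565 -4.104 -2.839
vertex -2.363 -4.282 -3.305
vertex -2.129 -3.747 -3.096
endloop
endfacet
facet normal -0.706 0.503 -0.498
outer loop
vertex -3.225 -3.668 -3.912
vertex -2.991 -3.133 -3.704
vertex -2.847 -3.443 -4.221
endloop
endfacet
facet normal -0.081 -0.756 -0.650
outer loop
vertex -3.225 -3.668 -3.912
vertex -2.847 -3.443 -4.221
vertex -2.363 -4.282 -3.305
endloop
endfacet
facet normal -0.081 -0.756 -0.650
outer loop
vertex -2.363 -4.282 -3.305
vertex -2.847 -3.443 -4.221
vertex -1.985 -4.057 -3.614
endloop
endfacet
facet normal 0.706 -0.503 0.498
outer loop
vertex -2.363 -4.282 -3.305
vertex -1.985 -4.057 -3.614
vertex -2.129 -3.747 -3.096
endloop
endfacet
facet normal -0.707 0.502 -0.498
outer loop
vertex -2.847 -3.443 -4.221
vertex -2.991 -3.133 -3.704
vertex -2.577 -2.984 -4.141
endloop
endfacet
facet normal 0.499 -0.144 -0.855
outer loop
vertex -2.847 -3.443 -4.221
vertex -2.577 -2.984 -4.141
vertex -1.985 -4.057 -3.614
endloop
endfacet
facet normal 0.500 -0.143 -0.854
outer loop
vertex -1.985 -4.057 -3.614
vertex -2.577 -2.984 -4.141
vertex -1.715 -3.598 -3.533
endloop
endfacet
facet normal 0.706 -0.503 0.498
outer loop
vertex -1.985 -4.057 -3.614
vertex -1.715 -3.598 -3.533
vertex -2.129 -3.747 -3.096
endloop
endfacet

endsolid
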